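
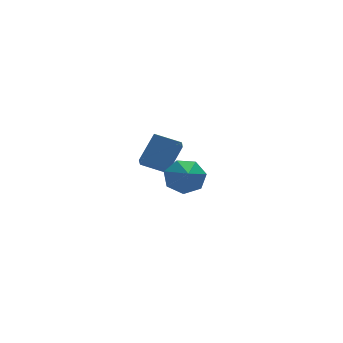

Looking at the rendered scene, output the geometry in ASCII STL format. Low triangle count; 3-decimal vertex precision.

solid 
facet normal 0.248 0.808 -0.535
outer loop
vertex 1.084 -3.373 -1.495
vertex 0.157 -3.137 -1.569
vertex 0.787 -2.882 -0.891
endloop
endfacet
facet normal 0.639 -0.412 0.649
outer loop
vertex 1.084 -3.373 -1.495
vertex 0.787 -2.882 -0.891
vertex -0.197 -4.283 -0.811
endloop
endfacet
facet normal 0.248 0.808 -0.535
outer loop
vertex 0.787 -2.882 -0.891
vertex 0.157 -3.137 -1.569
vertex 0.015 -2.583 -0.798
endloop
endfacet
facet normal 0.111 -0.021 0.994
outer loop
vertex 0.787 -2.882 -0.891
vertex 0.015 -2.583 -0.798
vertex -0.197 -4.283 -0.811
endloop
endfacet
facet normal 0.250 0.808 -0.534
outer loop
vertex 0.015 -2.583 -0.798
vertex 0.157 -3.137 -1.569
vertex -0.65 -2.7 -1.286
endloop
endfacet
facet normal -0.598 0.068 0.799
outer loop
vertex 0.015 -2.583 -0.798
vertex -0.65 -2.7 -1.286
vertex -0.197 -4.283 -0.811
endloop
endfacet
facet normal 0.250 0.808 -0.534
outer loop
vertex -0.65 -2.7 -1.286
vertex 0.157 -3.137 -1.569
vertex -0.707 -3.146 -1.987
endloop
endfacet
facet normal -0.955 -0.210 0.211
outer loop
vertex -0.65 -2.7 -1.286
vertex -0.707 -3.146 -1.987
vertex -0.197 -4.283 -0.811
endloop
endfacet
facet normal 0.250 0.808 -0.534
outer loop
vertex -0.707 -3.146 -1.987
vertex 0.157 -3.137 -1.569
vertex -0.114 -3.585 -2.374
endloop
endfacet
facet normal -0.691 -0.646 -0.325
outer loop
vertex -0.707 -3.146 -1.987
vertex -0.114 -3.585 -2.374
vertex -0.197 -4.283 -0.811
endloop
endfacet
facet normal 0.250 0.808 -0.534
outer loop
vertex -0.114 -3.585 -2.374
vertex 0.157 -3.137 -1.569
vertex 0.683 -3.686 -2.154
endloop
endfacet
facet normal -0.003 -0.913 -0.408
outer loop
vertex -0.114 -3.585 -2.374
vertex 0.683 -3.686 -2.154
vertex -0.197 -4.283 -0.811
endloop
endfacet
facet normal 0.248 0.808 -0.535
outer loop
vertex 0.683 -3.686 -2.154
vertex 0.157 -3.137 -1.569
vertex 1.084 -3.373 -1.495
endloop
endfacet
facet normal 0.588 -0.808 0.026
outer loop
vertex 0.683 -3.686 -2.154
vertex 1.084 -3.373 -1.495
vertex -0.197 -4.283 -0.811
endloop
endfacet
facet normal -0.720 0.641 0.266
outer loop
vertex 0.142 1.969 -2.795
vertex 1.207 2.661 -1.576
vertex 0.444 2.556 -3.392
endloop
endfacet
facet normal -0.605 -0.393 -0.693
outer loop
vertex 1.453 1.659 -3.764
vertex 0.142 1.969 -2.795
vertex 0.444 2.556 -3.392
endloop
endfacet
facet normal -0.720 0.641 0.266
outer loop
vertex 0.444 2.556 -3.392
vertex 1.207 2.661 -1.576
vertex 1.509 3.248 -2.173
endloop
endfacet
facet normal 0.339 0.660 -0.671
outer loop
vertex 1.509 3.248 -2.173
vertex 1.453 1.659 -3.764
vertex 0.444 2.556 -3.392
endloop
endfacet
facet normal -0.339 -0.660 0.671
outer loop
vertex 0.142 1.969 -2.795
vertex 2.216 1.764 -1.948
vertex 1.207 2.661 -1.576
endloop
endfacet
facet normal -0.605 -0.393 -0.693
outer loop
vertex 1.151 1.072 -3.167
vertex 0.142 1.969 -2.795
vertex 1.453 1.659 -3.764
endloop
endfacet
facet normal -0.339 -0.660 0.671
outer loop
vertex 1.151 1.072 -3.167
vertex 2.216 1.764 -1.948
vertex 0.142 1.969 -2.795
endloop
endfacet
facet normal 0.605 0.393 0.693
outer loop
vertex 1.207 2.661 -1.576
vertex 2.216 1.764 -1.948
vertex 1.509 3.248 -2.173
endloop
endfacet
facet normal 0.339 0.660 -0.671
outer loop
vertex 2.518 2.351 -2.545
vertex 1.453 1.659 -3.764
vertex 1.509 3.248 -2.173
endloop
endfacet
facet normal 0.605 0.393 0.693
outer loop
vertex 1.509 3.248 -2.173
vertex 2.216 1.764 -1.948
vertex 2.518 2.351 -2.545
endloop
endfacet
facet normal 0.720 -0.641 -0.266
outer loop
vertex 2.518 2.351 -2.545
vertex 1.151 1.072 -3.167
vertex 1.453 1.659 -3.764
endloop
endfacet
facet normal 0.720 -0.641 -0.266
outer loop
vertex 2.216 1.764 -1.948
vertex 1.151 1.072 -3.167
vertex 2.518 2.351 -2.545
endloop
endfacet

endsolid


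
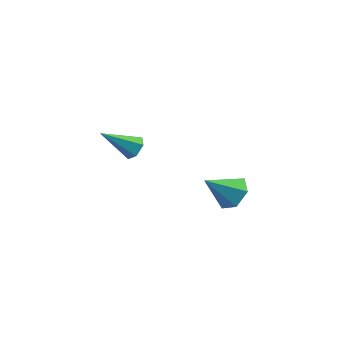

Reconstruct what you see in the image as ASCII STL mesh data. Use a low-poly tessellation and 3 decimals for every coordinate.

solid 
facet normal 0.678 0.426 -0.599
outer loop
vertex -1.243 1.276 0.646
vertex -1.703 1.377 0.197
vertex -1.586 1.828 0.65
endloop
endfacet
facet normal 0.299 0.179 0.937
outer loop
vertex -1.243 1.276 0.646
vertex -1.586 1.828 0.65
vertex -2.997 0.563 1.343
endloop
endfacet
facet normal 0.677 0.426 -0.599
outer loop
vertex -1.586 1.828 0.65
vertex -1.703 1.377 0.197
vertex -2.046 1.929 0.202
endloop
endfacet
facet normal -0.384 0.735 0.560
outer loop
vertex -1.586 1.828 0.65
vertex -2.046 1.929 0.202
vertex -2.997 0.563 1.343
endloop
endfacet
facet normal 0.677 0.426 -0.600
outer loop
vertex -2.046 1.929 0.202
vertex -1.703 1.377 0.197
vertex -2.163 1.477 -0.251
endloop
endfacet
facet normal -0.876 0.436 -0.208
outer loop
vertex -2.046 1.929 0.202
vertex -2.163 1.477 -0.251
vertex -2.997 0.563 1.343
endloop
endfacet
facet normal 0.677 0.425 -0.600
outer loop
vertex -2.163 1.477 -0.251
vertex -1.703 1.377 0.197
vertex -1.82 0.925 -0.255
endloop
endfacet
facet normal -0.683 -0.420 -0.598
outer loop
vertex -2.163 1.477 -0.251
vertex -1.82 0.925 -0.255
vertex -2.997 0.563 1.343
endloop
endfacet
facet normal 0.677 0.425 -0.600
outer loop
vertex -1.82 0.925 -0.255
vertex -1.703 1.377 0.197
vertex -1.36 0.825 0.193
endloop
endfacet
facet normal 0.002 -0.976 -0.220
outer loop
vertex -1.82 0.925 -0.255
vertex -1.36 0.825 0.193
vertex -2.997 0.563 1.343
endloop
endfacet
facet normal 0.678 0.426 -0.599
outer loop
vertex -1.36 0.825 0.193
vertex -1.703 1.377 0.197
vertex -1.243 1.276 0.646
endloop
endfacet
facet normal 0.493 -0.677 0.547
outer loop
vertex -1.36 0.825 0.193
vertex -1.243 1.276 0.646
vertex -2.997 0.563 1.343
endloop
endfacet
facet normal 0.563 0.496 -0.661
outer loop
vertex 4.25 0.157 0.269
vertex 3.512 0.324 -0.235
vertex 3.76 0.909 0.416
endloop
endfacet
facet normal 0.333 0.033 0.942
outer loop
vertex 4.25 0.157 0.269
vertex 3.76 0.909 0.416
vertex 2.548 -0.524 0.895
endloop
endfacet
facet normal 0.563 0.496 -0.661
outer loop
vertex 3.76 0.909 0.416
vertex 3.512 0.324 -0.235
vertex 3.021 1.077 -0.088
endloop
endfacet
facet normal -0.374 0.563 0.737
outer loop
vertex 3.76 0.909 0.416
vertex 3.021 1.077 -0.088
vertex 2.548 -0.524 0.895
endloop
endfacet
facet normal 0.563 0.496 -0.661
outer loop
vertex 3.021 1.077 -0.088
vertex 3.512 0.324 -0.235
vertex 2.773 0.492 -0.739
endloop
endfacet
facet normal -0.944 0.322 0.070
outer loop
vertex 3.021 1.077 -0.088
vertex 2.773 0.492 -0.739
vertex 2.548 -0.524 0.895
endloop
endfacet
facet normal 0.563 0.496 -0.661
outer loop
vertex 2.773 0.492 -0.739
vertex 3.512 0.324 -0.235
vertex 3.263 -0.261 -0.886
endloop
endfacet
facet normal -0.805 -0.448 -0.389
outer loop
vertex 2.773 0.492 -0.739
vertex 3.263 -0.261 -0.886
vertex 2.548 -0.524 0.895
endloop
endfacet
facet normal 0.563 0.496 -0.661
outer loop
vertex 3.263 -0.261 -0.886
vertex 3.512 0.324 -0.235
vertex 4.002 -0.428 -0.382
endloop
endfacet
facet normal -0.096 -0.978 -0.183
outer loop
vertex 3.263 -0.261 -0.886
vertex 4.002 -0.428 -0.382
vertex 2.548 -0.524 0.895
endloop
endfacet
facet normal 0.563 0.496 -0.661
outer loop
vertex 4.002 -0.428 -0.382
vertex 3.512 0.324 -0.235
vertex 4.25 0.157 0.269
endloop
endfacet
facet normal 0.473 -0.737 0.483
outer loop
vertex 4.002 -0.428 -0.382
vertex 4.25 0.157 0.269
vertex 2.548 -0.524 0.895
endloop
endfacet

endsolid


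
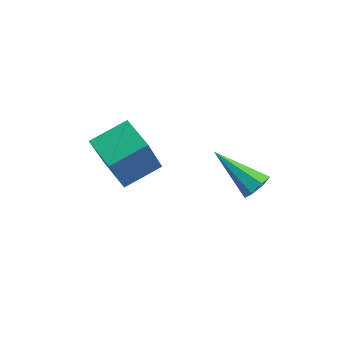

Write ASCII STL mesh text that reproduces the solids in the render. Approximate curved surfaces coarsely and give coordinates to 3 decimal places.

solid 
facet normal -0.259 0.437 -0.861
outer loop
vertex 0.141 0.56 2.919
vertex 1.293 0.473 2.528
vertex -0.142 -0.695 2.367
endloop
endfacet
facet normal -0.944 0.072 0.321
outer loop
vertex 0.427 -1.653 4.252
vertex 0.141 0.56 2.919
vertex -0.142 -0.695 2.367
endloop
endfacet
facet normal -0.260 0.438 -0.861
outer loop
vertex -0.142 -0.695 2.367
vertex 1.293 0.473 2.528
vertex 1.01 -0.782 1.975
endloop
endfacet
facet normal -0.202 -0.896 -0.395
outer loop
vertex 1.01 -0.782 1.975
vertex 0.427 -1.653 4.252
vertex -0.142 -0.695 2.367
endloop
endfacet
facet normal 0.202 0.896 0.395
outer loop
vertex 0.141 0.56 2.919
vertex 1.862 -0.485 4.413
vertex 1.293 0.473 2.528
endloop
endfacet
facet normal -0.944 0.071 0.321
outer loop
vertex 0.71 -0.398 4.805
vertex 0.141 0.56 2.919
vertex 0.427 -1.653 4.252
endloop
endfacet
facet normal 0.202 0.896 0.394
outer loop
vertex 0.71 -0.398 4.805
vertex 1.862 -0.485 4.413
vertex 0.141 0.56 2.919
endloop
endfacet
facet normal 0.944 -0.071 -0.321
outer loop
vertex 1.293 0.473 2.528
vertex 1.862 -0.485 4.413
vertex 1.01 -0.782 1.975
endloop
endfacet
facet normal -0.202 -0.896 -0.395
outer loop
vertex 1.579 -1.74 3.861
vertex 0.427 -1.653 4.252
vertex 1.01 -0.782 1.975
endloop
endfacet
facet normal 0.944 -0.072 -0.321
outer loop
vertex 1.01 -0.782 1.975
vertex 1.862 -0.485 4.413
vertex 1.579 -1.74 3.861
endloop
endfacet
facet normal 0.259 -0.438 0.861
outer loop
vertex 1.579 -1.74 3.861
vertex 0.71 -0.398 4.805
vertex 0.427 -1.653 4.252
endloop
endfacet
facet normal 0.260 -0.437 0.861
outer loop
vertex 1.862 -0.485 4.413
vertex 0.71 -0.398 4.805
vertex 1.579 -1.74 3.861
endloop
endfacet
facet normal 0.714 0.340 -0.611
outer loop
vertex 4.857 1.098 3.268
vertex 4.557 1.548 3.168
vertex 4.932 1.467 3.561
endloop
endfacet
facet normal 0.468 -0.606 0.643
outer loop
vertex 4.857 1.098 3.268
vertex 4.932 1.467 3.561
vertex 3.263 0.932 4.272
endloop
endfacet
facet normal 0.714 0.341 -0.611
outer loop
vertex 4.932 1.467 3.561
vertex 4.557 1.548 3.168
vertex 4.725 1.897 3.559
endloop
endfacet
facet normal 0.340 0.168 0.925
outer loop
vertex 4.932 1.467 3.561
vertex 4.725 1.897 3.559
vertex 3.263 0.932 4.272
endloop
endfacet
facet normal 0.715 0.340 -0.611
outer loop
vertex 4.725 1.897 3.559
vertex 4.557 1.548 3.168
vertex 4.391 2.064 3.261
endloop
endfacet
facet normal -0.188 0.752 0.632
outer loop
vertex 4.725 1.897 3.559
vertex 4.391 2.064 3.261
vertex 3.263 0.932 4.272
endloop
endfacet
facet normal 0.715 0.340 -0.610
outer loop
vertex 4.391 2.064 3.261
vertex 4.557 1.548 3.168
vertex 4.182 1.843 2.893
endloop
endfacet
facet normal -0.715 0.699 -0.014
outer loop
vertex 4.391 2.064 3.261
vertex 4.182 1.843 2.893
vertex 3.263 0.932 4.272
endloop
endfacet
facet normal 0.715 0.341 -0.610
outer loop
vertex 4.182 1.843 2.893
vertex 4.557 1.548 3.168
vertex 4.256 1.4 2.732
endloop
endfacet
facet normal -0.846 0.051 -0.530
outer loop
vertex 4.182 1.843 2.893
vertex 4.256 1.4 2.732
vertex 3.263 0.932 4.272
endloop
endfacet
facet normal 0.715 0.342 -0.610
outer loop
vertex 4.256 1.4 2.732
vertex 4.557 1.548 3.168
vertex 4.556 1.069 2.898
endloop
endfacet
facet normal -0.483 -0.701 -0.525
outer loop
vertex 4.256 1.4 2.732
vertex 4.556 1.069 2.898
vertex 3.263 0.932 4.272
endloop
endfacet
facet normal 0.716 0.342 -0.609
outer loop
vertex 4.556 1.069 2.898
vertex 4.557 1.548 3.168
vertex 4.857 1.098 3.268
endloop
endfacet
facet normal 0.101 -0.995 -0.004
outer loop
vertex 4.556 1.069 2.898
vertex 4.857 1.098 3.268
vertex 3.263 0.932 4.272
endloop
endfacet

endsolid


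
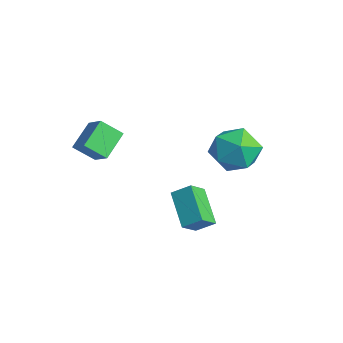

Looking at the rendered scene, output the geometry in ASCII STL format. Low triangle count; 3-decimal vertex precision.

solid 
facet normal -0.810 -0.100 -0.577
outer loop
vertex -2.778 -1.121 0.373
vertex -2.332 -0.3 -0.396
vertex -2.104 -2.198 -0.386
endloop
endfacet
facet normal -0.369 -0.679 0.635
outer loop
vertex -1.148 -2.08 0.296
vertex -2.778 -1.121 0.373
vertex -2.104 -2.198 -0.386
endloop
endfacet
facet normal -0.810 -0.100 -0.578
outer loop
vertex -2.104 -2.198 -0.386
vertex -2.332 -0.3 -0.396
vertex -1.657 -1.377 -1.154
endloop
endfacet
facet normal 0.456 -0.728 -0.513
outer loop
vertex -1.657 -1.377 -1.154
vertex -1.148 -2.08 0.296
vertex -2.104 -2.198 -0.386
endloop
endfacet
facet normal -0.456 0.728 0.513
outer loop
vertex -2.778 -1.121 0.373
vertex -1.376 -0.182 0.286
vertex -2.332 -0.3 -0.396
endloop
endfacet
facet normal -0.369 -0.678 0.635
outer loop
vertex -1.823 -1.003 1.054
vertex -2.778 -1.121 0.373
vertex -1.148 -2.08 0.296
endloop
endfacet
facet normal -0.456 0.728 0.513
outer loop
vertex -1.823 -1.003 1.054
vertex -1.376 -0.182 0.286
vertex -2.778 -1.121 0.373
endloop
endfacet
facet normal 0.369 0.678 -0.635
outer loop
vertex -2.332 -0.3 -0.396
vertex -1.376 -0.182 0.286
vertex -1.657 -1.377 -1.154
endloop
endfacet
facet normal 0.456 -0.728 -0.513
outer loop
vertex -0.702 -1.259 -0.473
vertex -1.148 -2.08 0.296
vertex -1.657 -1.377 -1.154
endloop
endfacet
facet normal 0.369 0.679 -0.635
outer loop
vertex -1.657 -1.377 -1.154
vertex -1.376 -0.182 0.286
vertex -0.702 -1.259 -0.473
endloop
endfacet
facet normal 0.810 0.101 0.578
outer loop
vertex -0.702 -1.259 -0.473
vertex -1.823 -1.003 1.054
vertex -1.148 -2.08 0.296
endloop
endfacet
facet normal 0.810 0.100 0.578
outer loop
vertex -1.376 -0.182 0.286
vertex -1.823 -1.003 1.054
vertex -0.702 -1.259 -0.473
endloop
endfacet
facet normal -0.475 -0.687 -0.550
outer loop
vertex 1.978 0.316 -1.383
vertex 1.664 1.106 -2.098
vertex 3.511 0.041 -2.362
endloop
endfacet
facet normal 0.283 -0.712 0.643
outer loop
vertex 3.976 0.714 -1.822
vertex 1.978 0.316 -1.383
vertex 3.511 0.041 -2.362
endloop
endfacet
facet normal -0.475 -0.687 -0.551
outer loop
vertex 3.511 0.041 -2.362
vertex 1.664 1.106 -2.098
vertex 3.197 0.831 -3.076
endloop
endfacet
facet normal 0.834 -0.149 -0.532
outer loop
vertex 3.197 0.831 -3.076
vertex 3.976 0.714 -1.822
vertex 3.511 0.041 -2.362
endloop
endfacet
facet normal -0.834 0.150 0.531
outer loop
vertex 1.978 0.316 -1.383
vertex 2.129 1.779 -1.558
vertex 1.664 1.106 -2.098
endloop
endfacet
facet normal 0.283 -0.711 0.644
outer loop
vertex 2.443 0.989 -0.844
vertex 1.978 0.316 -1.383
vertex 3.976 0.714 -1.822
endloop
endfacet
facet normal -0.833 0.150 0.532
outer loop
vertex 2.443 0.989 -0.844
vertex 2.129 1.779 -1.558
vertex 1.978 0.316 -1.383
endloop
endfacet
facet normal -0.283 0.712 -0.643
outer loop
vertex 1.664 1.106 -2.098
vertex 2.129 1.779 -1.558
vertex 3.197 0.831 -3.076
endloop
endfacet
facet normal 0.833 -0.150 -0.532
outer loop
vertex 3.662 1.504 -2.537
vertex 3.976 0.714 -1.822
vertex 3.197 0.831 -3.076
endloop
endfacet
facet normal -0.283 0.711 -0.643
outer loop
vertex 3.197 0.831 -3.076
vertex 2.129 1.779 -1.558
vertex 3.662 1.504 -2.537
endloop
endfacet
facet normal 0.474 0.687 0.551
outer loop
vertex 3.662 1.504 -2.537
vertex 2.443 0.989 -0.844
vertex 3.976 0.714 -1.822
endloop
endfacet
facet normal 0.475 0.686 0.551
outer loop
vertex 2.129 1.779 -1.558
vertex 2.443 0.989 -0.844
vertex 3.662 1.504 -2.537
endloop
endfacet
facet normal 0.018 0.864 0.504
outer loop
vertex 0.808 4.718 -0.203
vertex 1.151 4.106 0.833
vertex 2.022 4.545 0.049
endloop
endfacet
facet normal 0.176 0.967 -0.184
outer loop
vertex 0.808 4.718 -0.203
vertex 2.022 4.545 0.049
vertex 1.599 4.4 -1.119
endloop
endfacet
facet normal -0.372 0.729 -0.575
outer loop
vertex 0.808 4.718 -0.203
vertex 1.599 4.4 -1.119
vertex 0.466 3.87 -1.057
endloop
endfacet
facet normal -0.869 0.478 -0.127
outer loop
vertex 0.808 4.718 -0.203
vertex 0.466 3.87 -1.057
vertex 0.19 3.689 0.15
endloop
endfacet
facet normal -0.627 0.562 0.539
outer loop
vertex 0.808 4.718 -0.203
vertex 0.19 3.689 0.15
vertex 1.151 4.106 0.833
endloop
endfacet
facet normal 0.747 0.570 -0.341
outer loop
vertex 1.599 4.4 -1.119
vertex 2.022 4.545 0.049
vertex 2.43 3.591 -0.65
endloop
endfacet
facet normal 0.492 0.403 0.772
outer loop
vertex 2.022 4.545 0.049
vertex 1.151 4.106 0.833
vertex 2.154 3.41 0.557
endloop
endfacet
facet normal -0.552 -0.086 0.829
outer loop
vertex 1.151 4.106 0.833
vertex 0.19 3.689 0.15
vertex 1.021 2.88 0.619
endloop
endfacet
facet normal -0.943 -0.221 -0.249
outer loop
vertex 0.19 3.689 0.15
vertex 0.466 3.87 -1.057
vertex 0.598 2.735 -0.549
endloop
endfacet
facet normal -0.140 0.185 -0.973
outer loop
vertex 0.466 3.87 -1.057
vertex 1.599 4.4 -1.119
vertex 1.469 3.174 -1.333
endloop
endfacet
facet normal 0.869 -0.478 0.127
outer loop
vertex 1.812 2.562 -0.297
vertex 2.43 3.591 -0.65
vertex 2.154 3.41 0.557
endloop
endfacet
facet normal 0.372 -0.729 0.575
outer loop
vertex 1.812 2.562 -0.297
vertex 2.154 3.41 0.557
vertex 1.021 2.88 0.619
endloop
endfacet
facet normal -0.176 -0.967 0.184
outer loop
vertex 1.812 2.562 -0.297
vertex 1.021 2.88 0.619
vertex 0.598 2.735 -0.549
endloop
endfacet
facet normal -0.018 -0.864 -0.504
outer loop
vertex 1.812 2.562 -0.297
vertex 0.598 2.735 -0.549
vertex 1.469 3.174 -1.333
endloop
endfacet
facet normal 0.627 -0.562 -0.539
outer loop
vertex 1.812 2.562 -0.297
vertex 1.469 3.174 -1.333
vertex 2.43 3.591 -0.65
endloop
endfacet
facet normal 0.943 0.221 0.249
outer loop
vertex 2.154 3.41 0.557
vertex 2.43 3.591 -0.65
vertex 2.022 4.545 0.049
endloop
endfacet
facet normal 0.140 -0.185 0.973
outer loop
vertex 1.021 2.88 0.619
vertex 2.154 3.41 0.557
vertex 1.151 4.106 0.833
endloop
endfacet
facet normal -0.747 -0.570 0.341
outer loop
vertex 0.598 2.735 -0.549
vertex 1.021 2.88 0.619
vertex 0.19 3.689 0.15
endloop
endfacet
facet normal -0.492 -0.403 -0.772
outer loop
vertex 1.469 3.174 -1.333
vertex 0.598 2.735 -0.549
vertex 0.466 3.87 -1.057
endloop
endfacet
facet normal 0.552 0.086 -0.829
outer loop
vertex 2.43 3.591 -0.65
vertex 1.469 3.174 -1.333
vertex 1.599 4.4 -1.119
endloop
endfacet

endsolid


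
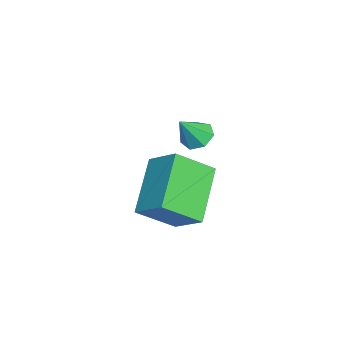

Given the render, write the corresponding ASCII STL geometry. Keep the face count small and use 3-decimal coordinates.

solid 
facet normal -0.433 0.419 -0.798
outer loop
vertex -3.245 1.927 -0.686
vertex -3.679 2.101 -0.359
vertex -3.193 2.373 -0.48
endloop
endfacet
facet normal 0.994 -0.083 -0.072
outer loop
vertex -3.245 1.927 -0.686
vertex -3.193 2.373 -0.48
vertex -3.181 1.619 0.559
endloop
endfacet
facet normal -0.433 0.418 -0.799
outer loop
vertex -3.193 2.373 -0.48
vertex -3.679 2.101 -0.359
vertex -3.507 2.615 -0.183
endloop
endfacet
facet normal 0.762 0.528 0.375
outer loop
vertex -3.193 2.373 -0.48
vertex -3.507 2.615 -0.183
vertex -3.181 1.619 0.559
endloop
endfacet
facet normal -0.433 0.418 -0.798
outer loop
vertex -3.507 2.615 -0.183
vertex -3.679 2.101 -0.359
vertex -3.95 2.469 -0.019
endloop
endfacet
facet normal 0.088 0.614 0.785
outer loop
vertex -3.507 2.615 -0.183
vertex -3.95 2.469 -0.019
vertex -3.181 1.619 0.559
endloop
endfacet
facet normal -0.433 0.418 -0.798
outer loop
vertex -3.95 2.469 -0.019
vertex -3.679 2.101 -0.359
vertex -4.189 2.046 -0.111
endloop
endfacet
facet normal -0.518 0.108 0.848
outer loop
vertex -3.95 2.469 -0.019
vertex -4.189 2.046 -0.111
vertex -3.181 1.619 0.559
endloop
endfacet
facet normal -0.433 0.419 -0.798
outer loop
vertex -4.189 2.046 -0.111
vertex -3.679 2.101 -0.359
vertex -4.044 1.664 -0.39
endloop
endfacet
facet normal -0.602 -0.607 0.519
outer loop
vertex -4.189 2.046 -0.111
vertex -4.044 1.664 -0.39
vertex -3.181 1.619 0.559
endloop
endfacet
facet normal -0.434 0.419 -0.798
outer loop
vertex -4.044 1.664 -0.39
vertex -3.679 2.101 -0.359
vertex -3.624 1.611 -0.646
endloop
endfacet
facet normal -0.099 -0.994 0.043
outer loop
vertex -4.044 1.664 -0.39
vertex -3.624 1.611 -0.646
vertex -3.181 1.619 0.559
endloop
endfacet
facet normal -0.433 0.419 -0.798
outer loop
vertex -3.624 1.611 -0.646
vertex -3.679 2.101 -0.359
vertex -3.245 1.927 -0.686
endloop
endfacet
facet normal 0.611 -0.761 -0.220
outer loop
vertex -3.624 1.611 -0.646
vertex -3.245 1.927 -0.686
vertex -3.181 1.619 0.559
endloop
endfacet
facet normal -0.483 -0.658 -0.578
outer loop
vertex -3.119 0.282 -3.543
vertex -4.868 0.519 -2.352
vertex -3.599 1.459 -4.482
endloop
endfacet
facet normal 0.821 -0.111 -0.560
outer loop
vertex -2.952 2.341 -3.708
vertex -3.119 0.282 -3.543
vertex -3.599 1.459 -4.482
endloop
endfacet
facet normal -0.483 -0.658 -0.578
outer loop
vertex -3.599 1.459 -4.482
vertex -4.868 0.519 -2.352
vertex -5.348 1.696 -3.291
endloop
endfacet
facet normal -0.304 0.745 -0.594
outer loop
vertex -5.348 1.696 -3.291
vertex -2.952 2.341 -3.708
vertex -3.599 1.459 -4.482
endloop
endfacet
facet normal 0.304 -0.745 0.594
outer loop
vertex -3.119 0.282 -3.543
vertex -4.221 1.401 -1.578
vertex -4.868 0.519 -2.352
endloop
endfacet
facet normal 0.821 -0.111 -0.560
outer loop
vertex -2.472 1.164 -2.769
vertex -3.119 0.282 -3.543
vertex -2.952 2.341 -3.708
endloop
endfacet
facet normal 0.304 -0.745 0.594
outer loop
vertex -2.472 1.164 -2.769
vertex -4.221 1.401 -1.578
vertex -3.119 0.282 -3.543
endloop
endfacet
facet normal -0.821 0.111 0.560
outer loop
vertex -4.868 0.519 -2.352
vertex -4.221 1.401 -1.578
vertex -5.348 1.696 -3.291
endloop
endfacet
facet normal -0.304 0.745 -0.594
outer loop
vertex -4.701 2.578 -2.517
vertex -2.952 2.341 -3.708
vertex -5.348 1.696 -3.291
endloop
endfacet
facet normal -0.821 0.111 0.560
outer loop
vertex -5.348 1.696 -3.291
vertex -4.221 1.401 -1.578
vertex -4.701 2.578 -2.517
endloop
endfacet
facet normal 0.483 0.658 0.578
outer loop
vertex -4.701 2.578 -2.517
vertex -2.472 1.164 -2.769
vertex -2.952 2.341 -3.708
endloop
endfacet
facet normal 0.483 0.658 0.578
outer loop
vertex -4.221 1.401 -1.578
vertex -2.472 1.164 -2.769
vertex -4.701 2.578 -2.517
endloop
endfacet

endsolid


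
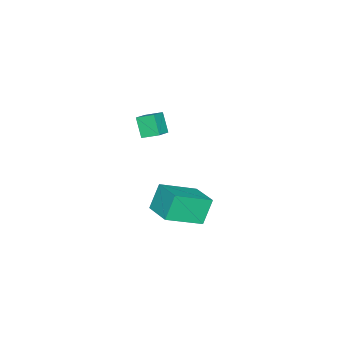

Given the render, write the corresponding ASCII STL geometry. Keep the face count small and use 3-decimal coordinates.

solid 
facet normal -0.374 -0.434 0.819
outer loop
vertex 1.452 -1.848 2.505
vertex 1.298 -1.109 2.826
vertex 0.68 -1.854 2.149
endloop
endfacet
facet normal 0.188 -0.901 -0.392
outer loop
vertex 1.062 -1.411 1.314
vertex 1.452 -1.848 2.505
vertex 0.68 -1.854 2.149
endloop
endfacet
facet normal -0.374 -0.434 0.819
outer loop
vertex 0.68 -1.854 2.149
vertex 1.298 -1.109 2.826
vertex 0.526 -1.116 2.47
endloop
endfacet
facet normal -0.908 -0.007 -0.419
outer loop
vertex 0.526 -1.116 2.47
vertex 1.062 -1.411 1.314
vertex 0.68 -1.854 2.149
endloop
endfacet
facet normal 0.908 0.007 0.419
outer loop
vertex 1.452 -1.848 2.505
vertex 1.68 -0.666 1.991
vertex 1.298 -1.109 2.826
endloop
endfacet
facet normal 0.189 -0.900 -0.392
outer loop
vertex 1.834 -1.404 1.67
vertex 1.452 -1.848 2.505
vertex 1.062 -1.411 1.314
endloop
endfacet
facet normal 0.908 0.007 0.419
outer loop
vertex 1.834 -1.404 1.67
vertex 1.68 -0.666 1.991
vertex 1.452 -1.848 2.505
endloop
endfacet
facet normal -0.189 0.901 0.391
outer loop
vertex 1.298 -1.109 2.826
vertex 1.68 -0.666 1.991
vertex 0.526 -1.116 2.47
endloop
endfacet
facet normal -0.908 -0.007 -0.419
outer loop
vertex 0.908 -0.672 1.635
vertex 1.062 -1.411 1.314
vertex 0.526 -1.116 2.47
endloop
endfacet
facet normal -0.188 0.900 0.393
outer loop
vertex 0.526 -1.116 2.47
vertex 1.68 -0.666 1.991
vertex 0.908 -0.672 1.635
endloop
endfacet
facet normal 0.374 0.434 -0.820
outer loop
vertex 0.908 -0.672 1.635
vertex 1.834 -1.404 1.67
vertex 1.062 -1.411 1.314
endloop
endfacet
facet normal 0.374 0.434 -0.819
outer loop
vertex 1.68 -0.666 1.991
vertex 1.834 -1.404 1.67
vertex 0.908 -0.672 1.635
endloop
endfacet
facet normal -0.564 -0.801 -0.201
outer loop
vertex 0.617 -1.251 -2.064
vertex -0.654 -0.15 -2.884
vertex 1.227 -1.395 -3.203
endloop
endfacet
facet normal 0.679 -0.589 0.438
outer loop
vertex 2.034 -0.25 -2.916
vertex 0.617 -1.251 -2.064
vertex 1.227 -1.395 -3.203
endloop
endfacet
facet normal -0.564 -0.801 -0.200
outer loop
vertex 1.227 -1.395 -3.203
vertex -0.654 -0.15 -2.884
vertex -0.044 -0.295 -4.023
endloop
endfacet
facet normal 0.469 -0.111 -0.876
outer loop
vertex -0.044 -0.295 -4.023
vertex 2.034 -0.25 -2.916
vertex 1.227 -1.395 -3.203
endloop
endfacet
facet normal -0.469 0.111 0.876
outer loop
vertex 0.617 -1.251 -2.064
vertex 0.153 0.995 -2.597
vertex -0.654 -0.15 -2.884
endloop
endfacet
facet normal 0.679 -0.588 0.439
outer loop
vertex 1.424 -0.105 -1.777
vertex 0.617 -1.251 -2.064
vertex 2.034 -0.25 -2.916
endloop
endfacet
facet normal -0.469 0.111 0.876
outer loop
vertex 1.424 -0.105 -1.777
vertex 0.153 0.995 -2.597
vertex 0.617 -1.251 -2.064
endloop
endfacet
facet normal -0.679 0.589 -0.439
outer loop
vertex -0.654 -0.15 -2.884
vertex 0.153 0.995 -2.597
vertex -0.044 -0.295 -4.023
endloop
endfacet
facet normal 0.469 -0.111 -0.876
outer loop
vertex 0.763 0.851 -3.736
vertex 2.034 -0.25 -2.916
vertex -0.044 -0.295 -4.023
endloop
endfacet
facet normal -0.680 0.588 -0.438
outer loop
vertex -0.044 -0.295 -4.023
vertex 0.153 0.995 -2.597
vertex 0.763 0.851 -3.736
endloop
endfacet
facet normal 0.564 0.801 0.200
outer loop
vertex 0.763 0.851 -3.736
vertex 1.424 -0.105 -1.777
vertex 2.034 -0.25 -2.916
endloop
endfacet
facet normal 0.564 0.801 0.201
outer loop
vertex 0.153 0.995 -2.597
vertex 1.424 -0.105 -1.777
vertex 0.763 0.851 -3.736
endloop
endfacet

endsolid


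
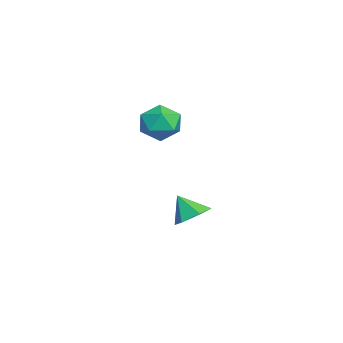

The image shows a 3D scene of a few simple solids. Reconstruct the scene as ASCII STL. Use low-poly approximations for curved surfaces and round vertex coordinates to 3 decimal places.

solid 
facet normal 0.318 0.504 -0.803
outer loop
vertex -0.887 1.091 -3.015
vertex -1.767 1.646 -3.015
vertex -0.942 1.981 -2.478
endloop
endfacet
facet normal 0.655 -0.360 0.664
outer loop
vertex -0.887 1.091 -3.015
vertex -0.942 1.981 -2.478
vertex -2.253 0.874 -1.785
endloop
endfacet
facet normal 0.318 0.505 -0.803
outer loop
vertex -0.942 1.981 -2.478
vertex -1.767 1.646 -3.015
vertex -1.822 2.535 -2.478
endloop
endfacet
facet normal 0.208 0.330 0.921
outer loop
vertex -0.942 1.981 -2.478
vertex -1.822 2.535 -2.478
vertex -2.253 0.874 -1.785
endloop
endfacet
facet normal 0.318 0.505 -0.803
outer loop
vertex -1.822 2.535 -2.478
vertex -1.767 1.646 -3.015
vertex -2.647 2.2 -3.015
endloop
endfacet
facet normal -0.609 0.435 0.664
outer loop
vertex -1.822 2.535 -2.478
vertex -2.647 2.2 -3.015
vertex -2.253 0.874 -1.785
endloop
endfacet
facet normal 0.317 0.503 -0.804
outer loop
vertex -2.647 2.2 -3.015
vertex -1.767 1.646 -3.015
vertex -2.593 1.31 -3.551
endloop
endfacet
facet normal -0.977 -0.150 0.151
outer loop
vertex -2.647 2.2 -3.015
vertex -2.593 1.31 -3.551
vertex -2.253 0.874 -1.785
endloop
endfacet
facet normal 0.317 0.503 -0.804
outer loop
vertex -2.593 1.31 -3.551
vertex -1.767 1.646 -3.015
vertex -1.713 0.756 -3.551
endloop
endfacet
facet normal -0.530 -0.842 -0.106
outer loop
vertex -2.593 1.31 -3.551
vertex -1.713 0.756 -3.551
vertex -2.253 0.874 -1.785
endloop
endfacet
facet normal 0.317 0.503 -0.804
outer loop
vertex -1.713 0.756 -3.551
vertex -1.767 1.646 -3.015
vertex -0.887 1.091 -3.015
endloop
endfacet
facet normal 0.286 -0.946 0.151
outer loop
vertex -1.713 0.756 -3.551
vertex -0.887 1.091 -3.015
vertex -2.253 0.874 -1.785
endloop
endfacet
facet normal -0.529 0.548 0.648
outer loop
vertex -2.255 0.586 3.603
vertex -1.71 0.052 4.5
vertex -1.257 1.036 4.037
endloop
endfacet
facet normal -0.425 0.905 0.039
outer loop
vertex -2.255 0.586 3.603
vertex -1.257 1.036 4.037
vertex -1.431 1.004 2.873
endloop
endfacet
facet normal -0.700 0.517 -0.494
outer loop
vertex -2.255 0.586 3.603
vertex -1.431 1.004 2.873
vertex -1.991 -0.0 2.616
endloop
endfacet
facet normal -0.974 -0.079 -0.214
outer loop
vertex -2.255 0.586 3.603
vertex -1.991 -0.0 2.616
vertex -2.164 -0.588 3.622
endloop
endfacet
facet normal -0.868 -0.059 0.492
outer loop
vertex -2.255 0.586 3.603
vertex -2.164 -0.588 3.622
vertex -1.71 0.052 4.5
endloop
endfacet
facet normal 0.279 0.958 -0.068
outer loop
vertex -1.431 1.004 2.873
vertex -1.257 1.036 4.037
vertex -0.376 0.728 3.318
endloop
endfacet
facet normal 0.110 0.381 0.918
outer loop
vertex -1.257 1.036 4.037
vertex -1.71 0.052 4.5
vertex -0.549 0.14 4.324
endloop
endfacet
facet normal -0.439 -0.603 0.666
outer loop
vertex -1.71 0.052 4.5
vertex -2.164 -0.588 3.622
vertex -1.109 -0.864 4.067
endloop
endfacet
facet normal -0.610 -0.634 -0.475
outer loop
vertex -2.164 -0.588 3.622
vertex -1.991 -0.0 2.616
vertex -1.283 -0.896 2.903
endloop
endfacet
facet normal -0.166 0.330 -0.929
outer loop
vertex -1.991 -0.0 2.616
vertex -1.431 1.004 2.873
vertex -0.83 0.088 2.44
endloop
endfacet
facet normal 0.974 0.079 0.214
outer loop
vertex -0.285 -0.446 3.337
vertex -0.376 0.728 3.318
vertex -0.549 0.14 4.324
endloop
endfacet
facet normal 0.700 -0.517 0.494
outer loop
vertex -0.285 -0.446 3.337
vertex -0.549 0.14 4.324
vertex -1.109 -0.864 4.067
endloop
endfacet
facet normal 0.425 -0.905 -0.039
outer loop
vertex -0.285 -0.446 3.337
vertex -1.109 -0.864 4.067
vertex -1.283 -0.896 2.903
endloop
endfacet
facet normal 0.529 -0.548 -0.648
outer loop
vertex -0.285 -0.446 3.337
vertex -1.283 -0.896 2.903
vertex -0.83 0.088 2.44
endloop
endfacet
facet normal 0.868 0.059 -0.492
outer loop
vertex -0.285 -0.446 3.337
vertex -0.83 0.088 2.44
vertex -0.376 0.728 3.318
endloop
endfacet
facet normal 0.610 0.634 0.475
outer loop
vertex -0.549 0.14 4.324
vertex -0.376 0.728 3.318
vertex -1.257 1.036 4.037
endloop
endfacet
facet normal 0.166 -0.330 0.929
outer loop
vertex -1.109 -0.864 4.067
vertex -0.549 0.14 4.324
vertex -1.71 0.052 4.5
endloop
endfacet
facet normal -0.279 -0.958 0.068
outer loop
vertex -1.283 -0.896 2.903
vertex -1.109 -0.864 4.067
vertex -2.164 -0.588 3.622
endloop
endfacet
facet normal -0.110 -0.381 -0.918
outer loop
vertex -0.83 0.088 2.44
vertex -1.283 -0.896 2.903
vertex -1.991 -0.0 2.616
endloop
endfacet
facet normal 0.439 0.603 -0.666
outer loop
vertex -0.376 0.728 3.318
vertex -0.83 0.088 2.44
vertex -1.431 1.004 2.873
endloop
endfacet

endsolid


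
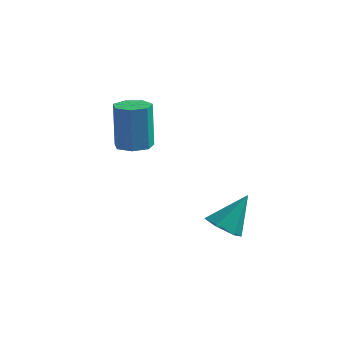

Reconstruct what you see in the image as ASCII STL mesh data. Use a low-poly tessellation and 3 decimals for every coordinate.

solid 
facet normal 0.098 -0.183 -0.978
outer loop
vertex -1.505 -1.068 1.805
vertex -2.272 -0.78 1.674
vertex -1.555 -0.363 1.668
endloop
endfacet
facet normal 0.993 0.087 0.084
outer loop
vertex -1.505 -1.068 1.805
vertex -1.555 -0.363 1.668
vertex -1.721 -0.669 3.938
endloop
endfacet
facet normal 0.993 0.085 0.084
outer loop
vertex -1.721 -0.669 3.938
vertex -1.555 -0.363 1.668
vertex -1.77 0.036 3.801
endloop
endfacet
facet normal -0.099 0.183 0.978
outer loop
vertex -1.721 -0.669 3.938
vertex -1.77 0.036 3.801
vertex -2.488 -0.38 3.806
endloop
endfacet
facet normal 0.099 -0.184 -0.978
outer loop
vertex -1.555 -0.363 1.668
vertex -2.272 -0.78 1.674
vertex -2.144 0.029 1.535
endloop
endfacet
facet normal 0.566 0.819 -0.096
outer loop
vertex -1.555 -0.363 1.668
vertex -2.144 0.029 1.535
vertex -1.77 0.036 3.801
endloop
endfacet
facet normal 0.566 0.819 -0.096
outer loop
vertex -1.77 0.036 3.801
vertex -2.144 0.029 1.535
vertex -2.359 0.428 3.668
endloop
endfacet
facet normal -0.099 0.183 0.978
outer loop
vertex -1.77 0.036 3.801
vertex -2.359 0.428 3.668
vertex -2.488 -0.38 3.806
endloop
endfacet
facet normal 0.098 -0.184 -0.978
outer loop
vertex -2.144 0.029 1.535
vertex -2.272 -0.78 1.674
vertex -2.831 -0.188 1.507
endloop
endfacet
facet normal -0.287 0.936 -0.204
outer loop
vertex -2.144 0.029 1.535
vertex -2.831 -0.188 1.507
vertex -2.359 0.428 3.668
endloop
endfacet
facet normal -0.287 0.936 -0.204
outer loop
vertex -2.359 0.428 3.668
vertex -2.831 -0.188 1.507
vertex -3.046 0.211 3.639
endloop
endfacet
facet normal -0.099 0.183 0.978
outer loop
vertex -2.359 0.428 3.668
vertex -3.046 0.211 3.639
vertex -2.488 -0.38 3.806
endloop
endfacet
facet normal 0.099 -0.183 -0.978
outer loop
vertex -2.831 -0.188 1.507
vertex -2.272 -0.78 1.674
vertex -3.096 -0.851 1.604
endloop
endfacet
facet normal -0.925 0.346 -0.158
outer loop
vertex -2.831 -0.188 1.507
vertex -3.096 -0.851 1.604
vertex -3.046 0.211 3.639
endloop
endfacet
facet normal -0.924 0.348 -0.159
outer loop
vertex -3.046 0.211 3.639
vertex -3.096 -0.851 1.604
vertex -3.312 -0.451 3.736
endloop
endfacet
facet normal -0.099 0.183 0.978
outer loop
vertex -3.046 0.211 3.639
vertex -3.312 -0.451 3.736
vertex -2.488 -0.38 3.806
endloop
endfacet
facet normal 0.099 -0.184 -0.978
outer loop
vertex -3.096 -0.851 1.604
vertex -2.272 -0.78 1.674
vertex -2.742 -1.459 1.754
endloop
endfacet
facet normal -0.865 -0.502 0.007
outer loop
vertex -3.096 -0.851 1.604
vertex -2.742 -1.459 1.754
vertex -3.312 -0.451 3.736
endloop
endfacet
facet normal -0.865 -0.502 0.007
outer loop
vertex -3.312 -0.451 3.736
vertex -2.742 -1.459 1.754
vertex -2.957 -1.06 3.886
endloop
endfacet
facet normal -0.099 0.183 0.978
outer loop
vertex -3.312 -0.451 3.736
vertex -2.957 -1.06 3.886
vertex -2.488 -0.38 3.806
endloop
endfacet
facet normal 0.098 -0.183 -0.978
outer loop
vertex -2.742 -1.459 1.754
vertex -2.272 -0.78 1.674
vertex -2.034 -1.556 1.843
endloop
endfacet
facet normal -0.154 -0.974 0.167
outer loop
vertex -2.742 -1.459 1.754
vertex -2.034 -1.556 1.843
vertex -2.957 -1.06 3.886
endloop
endfacet
facet normal -0.155 -0.974 0.167
outer loop
vertex -2.957 -1.06 3.886
vertex -2.034 -1.556 1.843
vertex -2.249 -1.157 3.976
endloop
endfacet
facet normal -0.099 0.183 0.978
outer loop
vertex -2.957 -1.06 3.886
vertex -2.249 -1.157 3.976
vertex -2.488 -0.38 3.806
endloop
endfacet
facet normal 0.098 -0.183 -0.978
outer loop
vertex -2.034 -1.556 1.843
vertex -2.272 -0.78 1.674
vertex -1.505 -1.068 1.805
endloop
endfacet
facet normal 0.672 -0.713 0.201
outer loop
vertex -2.034 -1.556 1.843
vertex -1.505 -1.068 1.805
vertex -2.249 -1.157 3.976
endloop
endfacet
facet normal 0.673 -0.712 0.201
outer loop
vertex -2.249 -1.157 3.976
vertex -1.505 -1.068 1.805
vertex -1.721 -0.669 3.938
endloop
endfacet
facet normal -0.099 0.183 0.978
outer loop
vertex -2.249 -1.157 3.976
vertex -1.721 -0.669 3.938
vertex -2.488 -0.38 3.806
endloop
endfacet
facet normal -0.361 -0.537 -0.763
outer loop
vertex 3.369 -3.602 -0.605
vertex 2.646 -3.727 -0.175
vertex 2.725 -3.053 -0.687
endloop
endfacet
facet normal 0.639 0.703 -0.313
outer loop
vertex 3.369 -3.602 -0.605
vertex 2.725 -3.053 -0.687
vertex 3.314 -2.733 1.235
endloop
endfacet
facet normal -0.360 -0.537 -0.763
outer loop
vertex 2.725 -3.053 -0.687
vertex 2.646 -3.727 -0.175
vertex 2.003 -3.178 -0.258
endloop
endfacet
facet normal -0.223 0.970 -0.093
outer loop
vertex 2.725 -3.053 -0.687
vertex 2.003 -3.178 -0.258
vertex 3.314 -2.733 1.235
endloop
endfacet
facet normal -0.360 -0.537 -0.763
outer loop
vertex 2.003 -3.178 -0.258
vertex 2.646 -3.727 -0.175
vertex 1.924 -3.852 0.254
endloop
endfacet
facet normal -0.729 0.466 0.501
outer loop
vertex 2.003 -3.178 -0.258
vertex 1.924 -3.852 0.254
vertex 3.314 -2.733 1.235
endloop
endfacet
facet normal -0.360 -0.537 -0.763
outer loop
vertex 1.924 -3.852 0.254
vertex 2.646 -3.727 -0.175
vertex 2.567 -4.401 0.337
endloop
endfacet
facet normal -0.373 -0.305 0.876
outer loop
vertex 1.924 -3.852 0.254
vertex 2.567 -4.401 0.337
vertex 3.314 -2.733 1.235
endloop
endfacet
facet normal -0.361 -0.537 -0.763
outer loop
vertex 2.567 -4.401 0.337
vertex 2.646 -3.727 -0.175
vertex 3.29 -4.276 -0.093
endloop
endfacet
facet normal 0.490 -0.573 0.657
outer loop
vertex 2.567 -4.401 0.337
vertex 3.29 -4.276 -0.093
vertex 3.314 -2.733 1.235
endloop
endfacet
facet normal -0.361 -0.537 -0.763
outer loop
vertex 3.29 -4.276 -0.093
vertex 2.646 -3.727 -0.175
vertex 3.369 -3.602 -0.605
endloop
endfacet
facet normal 0.996 -0.069 0.062
outer loop
vertex 3.29 -4.276 -0.093
vertex 3.369 -3.602 -0.605
vertex 3.314 -2.733 1.235
endloop
endfacet

endsolid


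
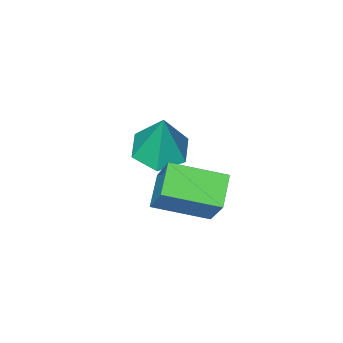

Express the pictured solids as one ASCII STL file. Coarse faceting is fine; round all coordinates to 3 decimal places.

solid 
facet normal -0.114 -0.240 -0.964
outer loop
vertex -2.712 -0.363 1.723
vertex -3.714 -0.131 1.784
vertex -3.032 0.595 1.522
endloop
endfacet
facet normal 0.916 0.348 0.199
outer loop
vertex -2.712 -0.363 1.723
vertex -3.032 0.595 1.522
vertex -3.466 0.391 3.876
endloop
endfacet
facet normal -0.115 -0.240 -0.964
outer loop
vertex -3.032 0.595 1.522
vertex -3.714 -0.131 1.784
vertex -4.033 0.828 1.583
endloop
endfacet
facet normal 0.232 0.964 0.126
outer loop
vertex -3.032 0.595 1.522
vertex -4.033 0.828 1.583
vertex -3.466 0.391 3.876
endloop
endfacet
facet normal -0.115 -0.240 -0.964
outer loop
vertex -4.033 0.828 1.583
vertex -3.714 -0.131 1.784
vertex -4.716 0.102 1.845
endloop
endfacet
facet normal -0.641 0.709 0.294
outer loop
vertex -4.033 0.828 1.583
vertex -4.716 0.102 1.845
vertex -3.466 0.391 3.876
endloop
endfacet
facet normal -0.115 -0.240 -0.964
outer loop
vertex -4.716 0.102 1.845
vertex -3.714 -0.131 1.784
vertex -4.396 -0.857 2.046
endloop
endfacet
facet normal -0.829 -0.165 0.534
outer loop
vertex -4.716 0.102 1.845
vertex -4.396 -0.857 2.046
vertex -3.466 0.391 3.876
endloop
endfacet
facet normal -0.114 -0.240 -0.964
outer loop
vertex -4.396 -0.857 2.046
vertex -3.714 -0.131 1.784
vertex -3.395 -1.089 1.985
endloop
endfacet
facet normal -0.144 -0.782 0.607
outer loop
vertex -4.396 -0.857 2.046
vertex -3.395 -1.089 1.985
vertex -3.466 0.391 3.876
endloop
endfacet
facet normal -0.114 -0.240 -0.964
outer loop
vertex -3.395 -1.089 1.985
vertex -3.714 -0.131 1.784
vertex -2.712 -0.363 1.723
endloop
endfacet
facet normal 0.728 -0.526 0.439
outer loop
vertex -3.395 -1.089 1.985
vertex -2.712 -0.363 1.723
vertex -3.466 0.391 3.876
endloop
endfacet
facet normal -0.687 -0.583 0.433
outer loop
vertex -2.209 2.257 3.888
vertex -3.639 3.554 3.366
vertex -2.44 1.377 2.336
endloop
endfacet
facet normal 0.715 -0.648 0.261
outer loop
vertex -1.581 2.106 1.794
vertex -2.209 2.257 3.888
vertex -2.44 1.377 2.336
endloop
endfacet
facet normal -0.687 -0.583 0.433
outer loop
vertex -2.44 1.377 2.336
vertex -3.639 3.554 3.366
vertex -3.87 2.673 1.813
endloop
endfacet
facet normal -0.128 -0.490 -0.862
outer loop
vertex -3.87 2.673 1.813
vertex -1.581 2.106 1.794
vertex -2.44 1.377 2.336
endloop
endfacet
facet normal 0.129 0.489 0.863
outer loop
vertex -2.209 2.257 3.888
vertex -2.78 4.283 2.824
vertex -3.639 3.554 3.366
endloop
endfacet
facet normal 0.715 -0.648 0.261
outer loop
vertex -1.35 2.987 3.347
vertex -2.209 2.257 3.888
vertex -1.581 2.106 1.794
endloop
endfacet
facet normal 0.128 0.489 0.863
outer loop
vertex -1.35 2.987 3.347
vertex -2.78 4.283 2.824
vertex -2.209 2.257 3.888
endloop
endfacet
facet normal -0.715 0.648 -0.261
outer loop
vertex -3.639 3.554 3.366
vertex -2.78 4.283 2.824
vertex -3.87 2.673 1.813
endloop
endfacet
facet normal -0.128 -0.489 -0.863
outer loop
vertex -3.011 3.403 1.272
vertex -1.581 2.106 1.794
vertex -3.87 2.673 1.813
endloop
endfacet
facet normal -0.715 0.648 -0.261
outer loop
vertex -3.87 2.673 1.813
vertex -2.78 4.283 2.824
vertex -3.011 3.403 1.272
endloop
endfacet
facet normal 0.687 0.583 -0.433
outer loop
vertex -3.011 3.403 1.272
vertex -1.35 2.987 3.347
vertex -1.581 2.106 1.794
endloop
endfacet
facet normal 0.687 0.583 -0.433
outer loop
vertex -2.78 4.283 2.824
vertex -1.35 2.987 3.347
vertex -3.011 3.403 1.272
endloop
endfacet

endsolid


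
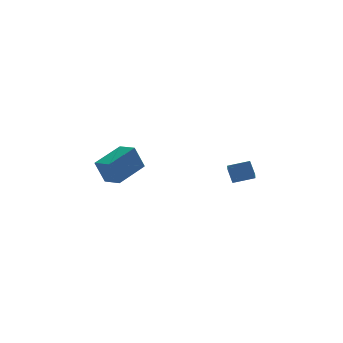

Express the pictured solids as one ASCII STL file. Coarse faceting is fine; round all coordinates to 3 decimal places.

solid 
facet normal -0.958 0.167 -0.232
outer loop
vertex 2.157 0.575 -1.18
vertex 2.391 1.192 -1.701
vertex 2.216 -0.004 -1.84
endloop
endfacet
facet normal -0.279 -0.734 0.619
outer loop
vertex 3.289 -0.192 -1.579
vertex 2.157 0.575 -1.18
vertex 2.216 -0.004 -1.84
endloop
endfacet
facet normal -0.958 0.167 -0.233
outer loop
vertex 2.216 -0.004 -1.84
vertex 2.391 1.192 -1.701
vertex 2.45 0.612 -2.36
endloop
endfacet
facet normal 0.067 -0.658 -0.750
outer loop
vertex 2.45 0.612 -2.36
vertex 3.289 -0.192 -1.579
vertex 2.216 -0.004 -1.84
endloop
endfacet
facet normal -0.067 0.658 0.750
outer loop
vertex 2.157 0.575 -1.18
vertex 3.464 1.004 -1.44
vertex 2.391 1.192 -1.701
endloop
endfacet
facet normal -0.278 -0.733 0.620
outer loop
vertex 3.23 0.388 -0.92
vertex 2.157 0.575 -1.18
vertex 3.289 -0.192 -1.579
endloop
endfacet
facet normal -0.067 0.658 0.750
outer loop
vertex 3.23 0.388 -0.92
vertex 3.464 1.004 -1.44
vertex 2.157 0.575 -1.18
endloop
endfacet
facet normal 0.279 0.733 -0.620
outer loop
vertex 2.391 1.192 -1.701
vertex 3.464 1.004 -1.44
vertex 2.45 0.612 -2.36
endloop
endfacet
facet normal 0.067 -0.658 -0.750
outer loop
vertex 3.523 0.425 -2.1
vertex 3.289 -0.192 -1.579
vertex 2.45 0.612 -2.36
endloop
endfacet
facet normal 0.278 0.734 -0.619
outer loop
vertex 2.45 0.612 -2.36
vertex 3.464 1.004 -1.44
vertex 3.523 0.425 -2.1
endloop
endfacet
facet normal 0.958 -0.167 0.233
outer loop
vertex 3.523 0.425 -2.1
vertex 3.23 0.388 -0.92
vertex 3.289 -0.192 -1.579
endloop
endfacet
facet normal 0.958 -0.168 0.233
outer loop
vertex 3.464 1.004 -1.44
vertex 3.23 0.388 -0.92
vertex 3.523 0.425 -2.1
endloop
endfacet
facet normal -0.814 -0.500 -0.295
outer loop
vertex -3.841 -0.397 0.063
vertex -4.305 0.477 -0.138
vertex -3.372 -0.432 -1.171
endloop
endfacet
facet normal 0.459 -0.866 0.199
outer loop
vertex -1.915 0.463 -0.642
vertex -3.841 -0.397 0.063
vertex -3.372 -0.432 -1.171
endloop
endfacet
facet normal -0.814 -0.500 -0.295
outer loop
vertex -3.372 -0.432 -1.171
vertex -4.305 0.477 -0.138
vertex -3.836 0.442 -1.372
endloop
endfacet
facet normal 0.355 -0.026 -0.934
outer loop
vertex -3.836 0.442 -1.372
vertex -1.915 0.463 -0.642
vertex -3.372 -0.432 -1.171
endloop
endfacet
facet normal -0.355 0.026 0.934
outer loop
vertex -3.841 -0.397 0.063
vertex -2.848 1.372 0.391
vertex -4.305 0.477 -0.138
endloop
endfacet
facet normal 0.459 -0.866 0.199
outer loop
vertex -2.384 0.498 0.592
vertex -3.841 -0.397 0.063
vertex -1.915 0.463 -0.642
endloop
endfacet
facet normal -0.355 0.026 0.934
outer loop
vertex -2.384 0.498 0.592
vertex -2.848 1.372 0.391
vertex -3.841 -0.397 0.063
endloop
endfacet
facet normal -0.459 0.866 -0.199
outer loop
vertex -4.305 0.477 -0.138
vertex -2.848 1.372 0.391
vertex -3.836 0.442 -1.372
endloop
endfacet
facet normal 0.355 -0.026 -0.934
outer loop
vertex -2.379 1.337 -0.843
vertex -1.915 0.463 -0.642
vertex -3.836 0.442 -1.372
endloop
endfacet
facet normal -0.459 0.866 -0.199
outer loop
vertex -3.836 0.442 -1.372
vertex -2.848 1.372 0.391
vertex -2.379 1.337 -0.843
endloop
endfacet
facet normal 0.814 0.500 0.295
outer loop
vertex -2.379 1.337 -0.843
vertex -2.384 0.498 0.592
vertex -1.915 0.463 -0.642
endloop
endfacet
facet normal 0.814 0.500 0.295
outer loop
vertex -2.848 1.372 0.391
vertex -2.384 0.498 0.592
vertex -2.379 1.337 -0.843
endloop
endfacet

endsolid


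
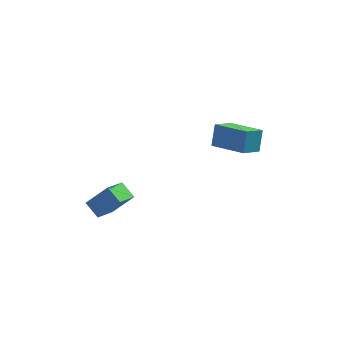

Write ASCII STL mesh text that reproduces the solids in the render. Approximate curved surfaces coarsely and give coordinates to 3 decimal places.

solid 
facet normal -0.567 -0.692 0.446
outer loop
vertex 3.239 0.921 3.658
vertex 1.707 1.915 3.255
vertex 3.131 0.326 2.598
endloop
endfacet
facet normal 0.819 -0.531 0.215
outer loop
vertex 3.833 1.185 2.045
vertex 3.239 0.921 3.658
vertex 3.131 0.326 2.598
endloop
endfacet
facet normal -0.567 -0.692 0.447
outer loop
vertex 3.131 0.326 2.598
vertex 1.707 1.915 3.255
vertex 1.599 1.32 2.196
endloop
endfacet
facet normal -0.088 -0.487 -0.869
outer loop
vertex 1.599 1.32 2.196
vertex 3.833 1.185 2.045
vertex 3.131 0.326 2.598
endloop
endfacet
facet normal 0.088 0.488 0.869
outer loop
vertex 3.239 0.921 3.658
vertex 2.409 2.774 2.702
vertex 1.707 1.915 3.255
endloop
endfacet
facet normal 0.820 -0.531 0.215
outer loop
vertex 3.941 1.78 3.104
vertex 3.239 0.921 3.658
vertex 3.833 1.185 2.045
endloop
endfacet
facet normal 0.089 0.488 0.868
outer loop
vertex 3.941 1.78 3.104
vertex 2.409 2.774 2.702
vertex 3.239 0.921 3.658
endloop
endfacet
facet normal -0.819 0.531 -0.215
outer loop
vertex 1.707 1.915 3.255
vertex 2.409 2.774 2.702
vertex 1.599 1.32 2.196
endloop
endfacet
facet normal -0.088 -0.488 -0.868
outer loop
vertex 2.301 2.179 1.642
vertex 3.833 1.185 2.045
vertex 1.599 1.32 2.196
endloop
endfacet
facet normal -0.820 0.531 -0.215
outer loop
vertex 1.599 1.32 2.196
vertex 2.409 2.774 2.702
vertex 2.301 2.179 1.642
endloop
endfacet
facet normal 0.567 0.692 -0.447
outer loop
vertex 2.301 2.179 1.642
vertex 3.941 1.78 3.104
vertex 3.833 1.185 2.045
endloop
endfacet
facet normal 0.567 0.693 -0.446
outer loop
vertex 2.409 2.774 2.702
vertex 3.941 1.78 3.104
vertex 2.301 2.179 1.642
endloop
endfacet
facet normal -0.674 -0.066 -0.736
outer loop
vertex -3.771 -2.97 1.335
vertex -3.253 -1.862 0.762
vertex -3.164 -3.515 0.828
endloop
endfacet
facet normal -0.383 -0.821 0.424
outer loop
vertex -2.167 -3.418 1.918
vertex -3.771 -2.97 1.335
vertex -3.164 -3.515 0.828
endloop
endfacet
facet normal -0.674 -0.066 -0.736
outer loop
vertex -3.164 -3.515 0.828
vertex -3.253 -1.862 0.762
vertex -2.647 -2.407 0.256
endloop
endfacet
facet normal 0.632 -0.567 -0.528
outer loop
vertex -2.647 -2.407 0.256
vertex -2.167 -3.418 1.918
vertex -3.164 -3.515 0.828
endloop
endfacet
facet normal -0.632 0.568 0.527
outer loop
vertex -3.771 -2.97 1.335
vertex -2.256 -1.765 1.852
vertex -3.253 -1.862 0.762
endloop
endfacet
facet normal -0.383 -0.820 0.424
outer loop
vertex -2.773 -2.873 2.424
vertex -3.771 -2.97 1.335
vertex -2.167 -3.418 1.918
endloop
endfacet
facet normal -0.632 0.567 0.528
outer loop
vertex -2.773 -2.873 2.424
vertex -2.256 -1.765 1.852
vertex -3.771 -2.97 1.335
endloop
endfacet
facet normal 0.384 0.820 -0.424
outer loop
vertex -3.253 -1.862 0.762
vertex -2.256 -1.765 1.852
vertex -2.647 -2.407 0.256
endloop
endfacet
facet normal 0.631 -0.568 -0.528
outer loop
vertex -1.649 -2.31 1.345
vertex -2.167 -3.418 1.918
vertex -2.647 -2.407 0.256
endloop
endfacet
facet normal 0.383 0.821 -0.424
outer loop
vertex -2.647 -2.407 0.256
vertex -2.256 -1.765 1.852
vertex -1.649 -2.31 1.345
endloop
endfacet
facet normal 0.674 0.066 0.736
outer loop
vertex -1.649 -2.31 1.345
vertex -2.773 -2.873 2.424
vertex -2.167 -3.418 1.918
endloop
endfacet
facet normal 0.674 0.066 0.736
outer loop
vertex -2.256 -1.765 1.852
vertex -2.773 -2.873 2.424
vertex -1.649 -2.31 1.345
endloop
endfacet

endsolid


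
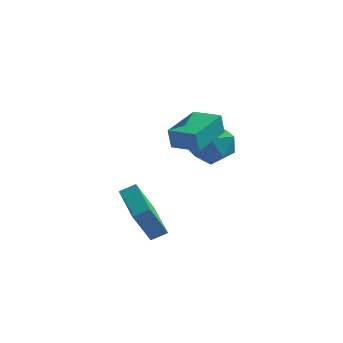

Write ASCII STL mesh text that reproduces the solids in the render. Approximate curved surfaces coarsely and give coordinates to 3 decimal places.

solid 
facet normal -0.949 0.276 -0.154
outer loop
vertex -2.634 -2.424 4.326
vertex -2.073 -0.453 4.401
vertex -2.477 -2.431 3.349
endloop
endfacet
facet normal -0.274 -0.961 -0.037
outer loop
vertex -1.187 -2.807 3.559
vertex -2.634 -2.424 4.326
vertex -2.477 -2.431 3.349
endloop
endfacet
facet normal -0.949 0.276 -0.155
outer loop
vertex -2.477 -2.431 3.349
vertex -2.073 -0.453 4.401
vertex -1.916 -0.461 3.424
endloop
endfacet
facet normal 0.159 -0.008 -0.987
outer loop
vertex -1.916 -0.461 3.424
vertex -1.187 -2.807 3.559
vertex -2.477 -2.431 3.349
endloop
endfacet
facet normal -0.159 0.008 0.987
outer loop
vertex -2.634 -2.424 4.326
vertex -0.783 -0.829 4.611
vertex -2.073 -0.453 4.401
endloop
endfacet
facet normal -0.274 -0.961 -0.036
outer loop
vertex -1.344 -2.799 4.536
vertex -2.634 -2.424 4.326
vertex -1.187 -2.807 3.559
endloop
endfacet
facet normal -0.159 0.008 0.987
outer loop
vertex -1.344 -2.799 4.536
vertex -0.783 -0.829 4.611
vertex -2.634 -2.424 4.326
endloop
endfacet
facet normal 0.274 0.961 0.036
outer loop
vertex -2.073 -0.453 4.401
vertex -0.783 -0.829 4.611
vertex -1.916 -0.461 3.424
endloop
endfacet
facet normal 0.159 -0.008 -0.987
outer loop
vertex -0.626 -0.836 3.634
vertex -1.187 -2.807 3.559
vertex -1.916 -0.461 3.424
endloop
endfacet
facet normal 0.273 0.961 0.037
outer loop
vertex -1.916 -0.461 3.424
vertex -0.783 -0.829 4.611
vertex -0.626 -0.836 3.634
endloop
endfacet
facet normal 0.949 -0.276 0.155
outer loop
vertex -0.626 -0.836 3.634
vertex -1.344 -2.799 4.536
vertex -1.187 -2.807 3.559
endloop
endfacet
facet normal 0.949 -0.276 0.154
outer loop
vertex -0.783 -0.829 4.611
vertex -1.344 -2.799 4.536
vertex -0.626 -0.836 3.634
endloop
endfacet
facet normal -0.645 0.319 0.694
outer loop
vertex -2.339 1.535 2.064
vertex -2.535 0.382 2.412
vertex -1.648 1.035 2.936
endloop
endfacet
facet normal -0.139 0.808 0.573
outer loop
vertex -2.339 1.535 2.064
vertex -1.648 1.035 2.936
vertex -1.136 1.733 2.076
endloop
endfacet
facet normal -0.160 0.980 -0.119
outer loop
vertex -2.339 1.535 2.064
vertex -1.136 1.733 2.076
vertex -1.707 1.512 1.022
endloop
endfacet
facet normal -0.679 0.598 -0.425
outer loop
vertex -2.339 1.535 2.064
vertex -1.707 1.512 1.022
vertex -2.572 0.677 1.229
endloop
endfacet
facet normal -0.979 0.190 0.078
outer loop
vertex -2.339 1.535 2.064
vertex -2.572 0.677 1.229
vertex -2.535 0.382 2.412
endloop
endfacet
facet normal 0.495 0.507 0.706
outer loop
vertex -1.136 1.733 2.076
vertex -1.648 1.035 2.936
vertex -0.588 0.703 2.431
endloop
endfacet
facet normal -0.324 -0.285 0.902
outer loop
vertex -1.648 1.035 2.936
vertex -2.535 0.382 2.412
vertex -1.453 -0.132 2.638
endloop
endfacet
facet normal -0.865 -0.493 -0.096
outer loop
vertex -2.535 0.382 2.412
vertex -2.572 0.677 1.229
vertex -2.024 -0.353 1.584
endloop
endfacet
facet normal -0.380 0.169 -0.909
outer loop
vertex -2.572 0.677 1.229
vertex -1.707 1.512 1.022
vertex -1.512 0.345 0.724
endloop
endfacet
facet normal 0.460 0.786 -0.414
outer loop
vertex -1.707 1.512 1.022
vertex -1.136 1.733 2.076
vertex -0.625 0.998 1.248
endloop
endfacet
facet normal 0.679 -0.598 0.425
outer loop
vertex -0.821 -0.155 1.596
vertex -0.588 0.703 2.431
vertex -1.453 -0.132 2.638
endloop
endfacet
facet normal 0.160 -0.980 0.119
outer loop
vertex -0.821 -0.155 1.596
vertex -1.453 -0.132 2.638
vertex -2.024 -0.353 1.584
endloop
endfacet
facet normal 0.139 -0.808 -0.573
outer loop
vertex -0.821 -0.155 1.596
vertex -2.024 -0.353 1.584
vertex -1.512 0.345 0.724
endloop
endfacet
facet normal 0.645 -0.319 -0.694
outer loop
vertex -0.821 -0.155 1.596
vertex -1.512 0.345 0.724
vertex -0.625 0.998 1.248
endloop
endfacet
facet normal 0.979 -0.190 -0.078
outer loop
vertex -0.821 -0.155 1.596
vertex -0.625 0.998 1.248
vertex -0.588 0.703 2.431
endloop
endfacet
facet normal 0.380 -0.169 0.909
outer loop
vertex -1.453 -0.132 2.638
vertex -0.588 0.703 2.431
vertex -1.648 1.035 2.936
endloop
endfacet
facet normal -0.460 -0.786 0.414
outer loop
vertex -2.024 -0.353 1.584
vertex -1.453 -0.132 2.638
vertex -2.535 0.382 2.412
endloop
endfacet
facet normal -0.495 -0.507 -0.706
outer loop
vertex -1.512 0.345 0.724
vertex -2.024 -0.353 1.584
vertex -2.572 0.677 1.229
endloop
endfacet
facet normal 0.324 0.285 -0.902
outer loop
vertex -0.625 0.998 1.248
vertex -1.512 0.345 0.724
vertex -1.707 1.512 1.022
endloop
endfacet
facet normal 0.865 0.493 0.096
outer loop
vertex -0.588 0.703 2.431
vertex -0.625 0.998 1.248
vertex -1.136 1.733 2.076
endloop
endfacet
facet normal -0.792 -0.452 -0.410
outer loop
vertex -3.289 -5.3 0.788
vertex -4.329 -3.833 1.177
vertex -2.784 -4.429 -1.146
endloop
endfacet
facet normal 0.566 -0.797 -0.211
outer loop
vertex -2.151 -4.067 -0.817
vertex -3.289 -5.3 0.788
vertex -2.784 -4.429 -1.146
endloop
endfacet
facet normal -0.792 -0.452 -0.410
outer loop
vertex -2.784 -4.429 -1.146
vertex -4.329 -3.833 1.177
vertex -3.824 -2.962 -0.757
endloop
endfacet
facet normal 0.232 0.400 -0.887
outer loop
vertex -3.824 -2.962 -0.757
vertex -2.151 -4.067 -0.817
vertex -2.784 -4.429 -1.146
endloop
endfacet
facet normal -0.232 -0.400 0.887
outer loop
vertex -3.289 -5.3 0.788
vertex -3.696 -3.471 1.506
vertex -4.329 -3.833 1.177
endloop
endfacet
facet normal 0.566 -0.797 -0.211
outer loop
vertex -2.656 -4.938 1.117
vertex -3.289 -5.3 0.788
vertex -2.151 -4.067 -0.817
endloop
endfacet
facet normal -0.232 -0.400 0.887
outer loop
vertex -2.656 -4.938 1.117
vertex -3.696 -3.471 1.506
vertex -3.289 -5.3 0.788
endloop
endfacet
facet normal -0.566 0.797 0.211
outer loop
vertex -4.329 -3.833 1.177
vertex -3.696 -3.471 1.506
vertex -3.824 -2.962 -0.757
endloop
endfacet
facet normal 0.232 0.400 -0.887
outer loop
vertex -3.191 -2.6 -0.428
vertex -2.151 -4.067 -0.817
vertex -3.824 -2.962 -0.757
endloop
endfacet
facet normal -0.566 0.797 0.211
outer loop
vertex -3.824 -2.962 -0.757
vertex -3.696 -3.471 1.506
vertex -3.191 -2.6 -0.428
endloop
endfacet
facet normal 0.792 0.452 0.410
outer loop
vertex -3.191 -2.6 -0.428
vertex -2.656 -4.938 1.117
vertex -2.151 -4.067 -0.817
endloop
endfacet
facet normal 0.792 0.452 0.410
outer loop
vertex -3.696 -3.471 1.506
vertex -2.656 -4.938 1.117
vertex -3.191 -2.6 -0.428
endloop
endfacet

endsolid


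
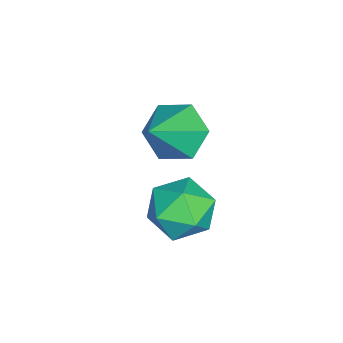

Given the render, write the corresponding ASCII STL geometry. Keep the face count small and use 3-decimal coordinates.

solid 
facet normal -0.740 0.607 0.290
outer loop
vertex -1.094 2.365 -3.945
vertex -1.077 1.893 -2.912
vertex -0.424 2.795 -3.135
endloop
endfacet
facet normal -0.336 0.918 -0.210
outer loop
vertex -1.094 2.365 -3.945
vertex -0.424 2.795 -3.135
vertex -0.037 2.694 -4.198
endloop
endfacet
facet normal -0.346 0.505 -0.791
outer loop
vertex -1.094 2.365 -3.945
vertex -0.037 2.694 -4.198
vertex -0.451 1.73 -4.632
endloop
endfacet
facet normal -0.757 -0.062 -0.651
outer loop
vertex -1.094 2.365 -3.945
vertex -0.451 1.73 -4.632
vertex -1.093 1.235 -3.838
endloop
endfacet
facet normal -1.000 0.001 0.017
outer loop
vertex -1.094 2.365 -3.945
vertex -1.093 1.235 -3.838
vertex -1.077 1.893 -2.912
endloop
endfacet
facet normal 0.335 0.942 0.033
outer loop
vertex -0.037 2.694 -4.198
vertex -0.424 2.795 -3.135
vertex 0.633 2.425 -3.322
endloop
endfacet
facet normal -0.318 0.438 0.841
outer loop
vertex -0.424 2.795 -3.135
vertex -1.077 1.893 -2.912
vertex -0.009 1.93 -2.528
endloop
endfacet
facet normal -0.739 -0.543 0.399
outer loop
vertex -1.077 1.893 -2.912
vertex -1.093 1.235 -3.838
vertex -0.423 0.966 -2.962
endloop
endfacet
facet normal -0.346 -0.644 -0.682
outer loop
vertex -1.093 1.235 -3.838
vertex -0.451 1.73 -4.632
vertex -0.036 0.865 -4.025
endloop
endfacet
facet normal 0.317 0.273 -0.908
outer loop
vertex -0.451 1.73 -4.632
vertex -0.037 2.694 -4.198
vertex 0.617 1.767 -4.248
endloop
endfacet
facet normal 0.757 0.062 0.651
outer loop
vertex 0.634 1.295 -3.215
vertex 0.633 2.425 -3.322
vertex -0.009 1.93 -2.528
endloop
endfacet
facet normal 0.346 -0.505 0.791
outer loop
vertex 0.634 1.295 -3.215
vertex -0.009 1.93 -2.528
vertex -0.423 0.966 -2.962
endloop
endfacet
facet normal 0.336 -0.918 0.210
outer loop
vertex 0.634 1.295 -3.215
vertex -0.423 0.966 -2.962
vertex -0.036 0.865 -4.025
endloop
endfacet
facet normal 0.740 -0.607 -0.290
outer loop
vertex 0.634 1.295 -3.215
vertex -0.036 0.865 -4.025
vertex 0.617 1.767 -4.248
endloop
endfacet
facet normal 1.000 -0.001 -0.017
outer loop
vertex 0.634 1.295 -3.215
vertex 0.617 1.767 -4.248
vertex 0.633 2.425 -3.322
endloop
endfacet
facet normal 0.346 0.644 0.682
outer loop
vertex -0.009 1.93 -2.528
vertex 0.633 2.425 -3.322
vertex -0.424 2.795 -3.135
endloop
endfacet
facet normal -0.317 -0.273 0.908
outer loop
vertex -0.423 0.966 -2.962
vertex -0.009 1.93 -2.528
vertex -1.077 1.893 -2.912
endloop
endfacet
facet normal -0.335 -0.942 -0.033
outer loop
vertex -0.036 0.865 -4.025
vertex -0.423 0.966 -2.962
vertex -1.093 1.235 -3.838
endloop
endfacet
facet normal 0.318 -0.438 -0.841
outer loop
vertex 0.617 1.767 -4.248
vertex -0.036 0.865 -4.025
vertex -0.451 1.73 -4.632
endloop
endfacet
facet normal 0.739 0.543 -0.399
outer loop
vertex 0.633 2.425 -3.322
vertex 0.617 1.767 -4.248
vertex -0.037 2.694 -4.198
endloop
endfacet
facet normal -0.705 0.229 -0.671
outer loop
vertex -2.946 0.573 -4.256
vertex -3.594 0.945 -3.448
vertex -2.894 1.629 -3.951
endloop
endfacet
facet normal 0.933 0.056 -0.355
outer loop
vertex -2.946 0.573 -4.256
vertex -2.894 1.629 -3.951
vertex -2.086 0.455 -2.012
endloop
endfacet
facet normal -0.705 0.229 -0.671
outer loop
vertex -2.894 1.629 -3.951
vertex -3.594 0.945 -3.448
vertex -3.542 2.0 -3.143
endloop
endfacet
facet normal 0.647 0.741 0.179
outer loop
vertex -2.894 1.629 -3.951
vertex -3.542 2.0 -3.143
vertex -2.086 0.455 -2.012
endloop
endfacet
facet normal -0.705 0.229 -0.671
outer loop
vertex -3.542 2.0 -3.143
vertex -3.594 0.945 -3.448
vertex -4.242 1.317 -2.641
endloop
endfacet
facet normal 0.001 0.591 0.806
outer loop
vertex -3.542 2.0 -3.143
vertex -4.242 1.317 -2.641
vertex -2.086 0.455 -2.012
endloop
endfacet
facet normal -0.705 0.229 -0.672
outer loop
vertex -4.242 1.317 -2.641
vertex -3.594 0.945 -3.448
vertex -4.295 0.261 -2.946
endloop
endfacet
facet normal -0.360 -0.242 0.901
outer loop
vertex -4.242 1.317 -2.641
vertex -4.295 0.261 -2.946
vertex -2.086 0.455 -2.012
endloop
endfacet
facet normal -0.704 0.229 -0.672
outer loop
vertex -4.295 0.261 -2.946
vertex -3.594 0.945 -3.448
vertex -3.646 -0.111 -3.753
endloop
endfacet
facet normal -0.074 -0.927 0.368
outer loop
vertex -4.295 0.261 -2.946
vertex -3.646 -0.111 -3.753
vertex -2.086 0.455 -2.012
endloop
endfacet
facet normal -0.705 0.229 -0.671
outer loop
vertex -3.646 -0.111 -3.753
vertex -3.594 0.945 -3.448
vertex -2.946 0.573 -4.256
endloop
endfacet
facet normal 0.573 -0.777 -0.260
outer loop
vertex -3.646 -0.111 -3.753
vertex -2.946 0.573 -4.256
vertex -2.086 0.455 -2.012
endloop
endfacet

endsolid


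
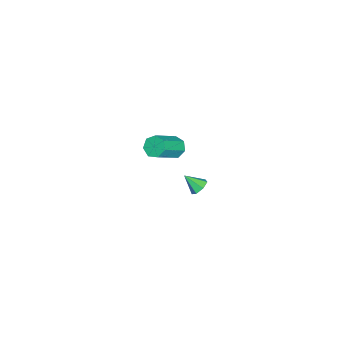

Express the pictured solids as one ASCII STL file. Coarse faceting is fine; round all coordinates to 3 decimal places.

solid 
facet normal -0.669 0.389 -0.633
outer loop
vertex 1.458 0.882 2.528
vertex 1.074 1.14 3.092
vertex 1.613 1.465 2.722
endloop
endfacet
facet normal 0.702 0.050 -0.711
outer loop
vertex 1.458 0.882 2.528
vertex 1.613 1.465 2.722
vertex 2.911 0.041 3.904
endloop
endfacet
facet normal 0.702 0.050 -0.711
outer loop
vertex 2.911 0.041 3.904
vertex 1.613 1.465 2.722
vertex 3.065 0.624 4.097
endloop
endfacet
facet normal 0.669 -0.387 0.634
outer loop
vertex 2.911 0.041 3.904
vertex 3.065 0.624 4.097
vertex 2.526 0.3 4.468
endloop
endfacet
facet normal -0.669 0.387 -0.635
outer loop
vertex 1.613 1.465 2.722
vertex 1.074 1.14 3.092
vertex 1.361 1.804 3.194
endloop
endfacet
facet normal 0.628 0.751 -0.204
outer loop
vertex 1.613 1.465 2.722
vertex 1.361 1.804 3.194
vertex 3.065 0.624 4.097
endloop
endfacet
facet normal 0.628 0.751 -0.205
outer loop
vertex 3.065 0.624 4.097
vertex 1.361 1.804 3.194
vertex 2.814 0.963 4.57
endloop
endfacet
facet normal 0.669 -0.388 0.633
outer loop
vertex 3.065 0.624 4.097
vertex 2.814 0.963 4.57
vertex 2.526 0.3 4.468
endloop
endfacet
facet normal -0.670 0.387 -0.634
outer loop
vertex 1.361 1.804 3.194
vertex 1.074 1.14 3.092
vertex 0.893 1.643 3.59
endloop
endfacet
facet normal 0.081 0.886 0.456
outer loop
vertex 1.361 1.804 3.194
vertex 0.893 1.643 3.59
vertex 2.814 0.963 4.57
endloop
endfacet
facet normal 0.081 0.886 0.456
outer loop
vertex 2.814 0.963 4.57
vertex 0.893 1.643 3.59
vertex 2.346 0.802 4.966
endloop
endfacet
facet normal 0.669 -0.388 0.633
outer loop
vertex 2.814 0.963 4.57
vertex 2.346 0.802 4.966
vertex 2.526 0.3 4.468
endloop
endfacet
facet normal -0.669 0.387 -0.634
outer loop
vertex 0.893 1.643 3.59
vertex 1.074 1.14 3.092
vertex 0.561 1.104 3.611
endloop
endfacet
facet normal -0.527 0.354 0.773
outer loop
vertex 0.893 1.643 3.59
vertex 0.561 1.104 3.611
vertex 2.346 0.802 4.966
endloop
endfacet
facet normal -0.527 0.353 0.773
outer loop
vertex 2.346 0.802 4.966
vertex 0.561 1.104 3.611
vertex 2.014 0.263 4.986
endloop
endfacet
facet normal 0.669 -0.389 0.634
outer loop
vertex 2.346 0.802 4.966
vertex 2.014 0.263 4.986
vertex 2.526 0.3 4.468
endloop
endfacet
facet normal -0.669 0.388 -0.634
outer loop
vertex 0.561 1.104 3.611
vertex 1.074 1.14 3.092
vertex 0.615 0.592 3.241
endloop
endfacet
facet normal -0.738 -0.445 0.508
outer loop
vertex 0.561 1.104 3.611
vertex 0.615 0.592 3.241
vertex 2.014 0.263 4.986
endloop
endfacet
facet normal -0.738 -0.444 0.508
outer loop
vertex 2.014 0.263 4.986
vertex 0.615 0.592 3.241
vertex 2.068 -0.249 4.617
endloop
endfacet
facet normal 0.670 -0.386 0.634
outer loop
vertex 2.014 0.263 4.986
vertex 2.068 -0.249 4.617
vertex 2.526 0.3 4.468
endloop
endfacet
facet normal -0.669 0.388 -0.635
outer loop
vertex 0.615 0.592 3.241
vertex 1.074 1.14 3.092
vertex 1.015 0.493 2.759
endloop
endfacet
facet normal -0.393 -0.909 -0.140
outer loop
vertex 0.615 0.592 3.241
vertex 1.015 0.493 2.759
vertex 2.068 -0.249 4.617
endloop
endfacet
facet normal -0.393 -0.909 -0.140
outer loop
vertex 2.068 -0.249 4.617
vertex 1.015 0.493 2.759
vertex 2.467 -0.347 4.135
endloop
endfacet
facet normal 0.670 -0.387 0.633
outer loop
vertex 2.068 -0.249 4.617
vertex 2.467 -0.347 4.135
vertex 2.526 0.3 4.468
endloop
endfacet
facet normal -0.670 0.387 -0.633
outer loop
vertex 1.015 0.493 2.759
vertex 1.074 1.14 3.092
vertex 1.458 0.882 2.528
endloop
endfacet
facet normal 0.248 -0.688 -0.682
outer loop
vertex 1.015 0.493 2.759
vertex 1.458 0.882 2.528
vertex 2.467 -0.347 4.135
endloop
endfacet
facet normal 0.247 -0.689 -0.682
outer loop
vertex 2.467 -0.347 4.135
vertex 1.458 0.882 2.528
vertex 2.911 0.041 3.904
endloop
endfacet
facet normal 0.669 -0.388 0.634
outer loop
vertex 2.467 -0.347 4.135
vertex 2.911 0.041 3.904
vertex 2.526 0.3 4.468
endloop
endfacet
facet normal 0.093 0.748 -0.657
outer loop
vertex -1.804 2.269 -3.767
vertex -2.231 1.959 -4.18
vertex -2.366 2.401 -3.696
endloop
endfacet
facet normal 0.178 0.245 0.953
outer loop
vertex -1.804 2.269 -3.767
vertex -2.366 2.401 -3.696
vertex -2.349 1.001 -3.34
endloop
endfacet
facet normal 0.092 0.748 -0.657
outer loop
vertex -2.366 2.401 -3.696
vertex -2.231 1.959 -4.18
vertex -2.826 2.2 -3.989
endloop
endfacet
facet normal -0.586 0.193 0.787
outer loop
vertex -2.366 2.401 -3.696
vertex -2.826 2.2 -3.989
vertex -2.349 1.001 -3.34
endloop
endfacet
facet normal 0.093 0.749 -0.656
outer loop
vertex -2.826 2.2 -3.989
vertex -2.231 1.959 -4.18
vertex -2.837 1.818 -4.427
endloop
endfacet
facet normal -0.940 -0.245 0.238
outer loop
vertex -2.826 2.2 -3.989
vertex -2.837 1.818 -4.427
vertex -2.349 1.001 -3.34
endloop
endfacet
facet normal 0.094 0.748 -0.657
outer loop
vertex -2.837 1.818 -4.427
vertex -2.231 1.959 -4.18
vertex -2.392 1.541 -4.679
endloop
endfacet
facet normal -0.616 -0.737 -0.278
outer loop
vertex -2.837 1.818 -4.427
vertex -2.392 1.541 -4.679
vertex -2.349 1.001 -3.34
endloop
endfacet
facet normal 0.094 0.748 -0.657
outer loop
vertex -2.392 1.541 -4.679
vertex -2.231 1.959 -4.18
vertex -1.825 1.579 -4.555
endloop
endfacet
facet normal 0.143 -0.916 -0.374
outer loop
vertex -2.392 1.541 -4.679
vertex -1.825 1.579 -4.555
vertex -2.349 1.001 -3.34
endloop
endfacet
facet normal 0.092 0.748 -0.658
outer loop
vertex -1.825 1.579 -4.555
vertex -2.231 1.959 -4.18
vertex -1.564 1.903 -4.15
endloop
endfacet
facet normal 0.764 -0.644 0.023
outer loop
vertex -1.825 1.579 -4.555
vertex -1.564 1.903 -4.15
vertex -2.349 1.001 -3.34
endloop
endfacet
facet normal 0.092 0.748 -0.657
outer loop
vertex -1.564 1.903 -4.15
vertex -2.231 1.959 -4.18
vertex -1.804 2.269 -3.767
endloop
endfacet
facet normal 0.780 -0.129 0.612
outer loop
vertex -1.564 1.903 -4.15
vertex -1.804 2.269 -3.767
vertex -2.349 1.001 -3.34
endloop
endfacet

endsolid


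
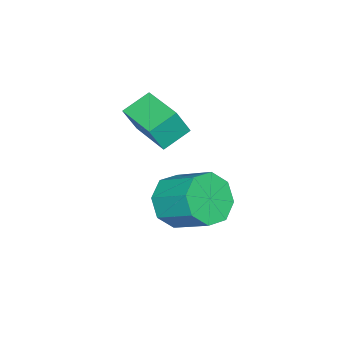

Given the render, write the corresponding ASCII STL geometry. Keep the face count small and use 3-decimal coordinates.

solid 
facet normal -0.799 0.420 0.430
outer loop
vertex -3.099 0.007 -0.016
vertex -2.392 1.282 0.052
vertex -3.459 0.254 -0.926
endloop
endfacet
facet normal -0.484 -0.874 -0.046
outer loop
vertex -2.668 -0.162 -1.352
vertex -3.099 0.007 -0.016
vertex -3.459 0.254 -0.926
endloop
endfacet
facet normal -0.799 0.420 0.430
outer loop
vertex -3.459 0.254 -0.926
vertex -2.392 1.282 0.052
vertex -2.752 1.529 -0.859
endloop
endfacet
facet normal -0.357 0.245 -0.902
outer loop
vertex -2.752 1.529 -0.859
vertex -2.668 -0.162 -1.352
vertex -3.459 0.254 -0.926
endloop
endfacet
facet normal 0.356 -0.246 0.901
outer loop
vertex -3.099 0.007 -0.016
vertex -1.601 0.866 -0.374
vertex -2.392 1.282 0.052
endloop
endfacet
facet normal -0.484 -0.874 -0.046
outer loop
vertex -2.308 -0.409 -0.441
vertex -3.099 0.007 -0.016
vertex -2.668 -0.162 -1.352
endloop
endfacet
facet normal 0.356 -0.245 0.902
outer loop
vertex -2.308 -0.409 -0.441
vertex -1.601 0.866 -0.374
vertex -3.099 0.007 -0.016
endloop
endfacet
facet normal 0.484 0.874 0.046
outer loop
vertex -2.392 1.282 0.052
vertex -1.601 0.866 -0.374
vertex -2.752 1.529 -0.859
endloop
endfacet
facet normal -0.356 0.245 -0.902
outer loop
vertex -1.961 1.113 -1.284
vertex -2.668 -0.162 -1.352
vertex -2.752 1.529 -0.859
endloop
endfacet
facet normal 0.484 0.874 0.046
outer loop
vertex -2.752 1.529 -0.859
vertex -1.601 0.866 -0.374
vertex -1.961 1.113 -1.284
endloop
endfacet
facet normal 0.799 -0.420 -0.430
outer loop
vertex -1.961 1.113 -1.284
vertex -2.308 -0.409 -0.441
vertex -2.668 -0.162 -1.352
endloop
endfacet
facet normal 0.799 -0.420 -0.430
outer loop
vertex -1.601 0.866 -0.374
vertex -2.308 -0.409 -0.441
vertex -1.961 1.113 -1.284
endloop
endfacet
facet normal -0.144 -0.832 -0.536
outer loop
vertex -1.566 1.117 -4.003
vertex -2.466 1.209 -3.904
vertex -1.853 1.495 -4.513
endloop
endfacet
facet normal 0.900 0.115 -0.421
outer loop
vertex -1.566 1.117 -4.003
vertex -1.853 1.495 -4.513
vertex -1.354 2.339 -3.215
endloop
endfacet
facet normal 0.900 0.116 -0.421
outer loop
vertex -1.354 2.339 -3.215
vertex -1.853 1.495 -4.513
vertex -1.641 2.717 -3.724
endloop
endfacet
facet normal 0.144 0.832 0.536
outer loop
vertex -1.354 2.339 -3.215
vertex -1.641 2.717 -3.724
vertex -2.254 2.431 -3.116
endloop
endfacet
facet normal -0.145 -0.832 -0.536
outer loop
vertex -1.853 1.495 -4.513
vertex -2.466 1.209 -3.904
vertex -2.499 1.706 -4.666
endloop
endfacet
facet normal 0.345 0.466 -0.815
outer loop
vertex -1.853 1.495 -4.513
vertex -2.499 1.706 -4.666
vertex -1.641 2.717 -3.724
endloop
endfacet
facet normal 0.346 0.465 -0.815
outer loop
vertex -1.641 2.717 -3.724
vertex -2.499 1.706 -4.666
vertex -2.287 2.928 -3.878
endloop
endfacet
facet normal 0.144 0.832 0.536
outer loop
vertex -1.641 2.717 -3.724
vertex -2.287 2.928 -3.878
vertex -2.254 2.431 -3.116
endloop
endfacet
facet normal -0.143 -0.832 -0.536
outer loop
vertex -2.499 1.706 -4.666
vertex -2.466 1.209 -3.904
vertex -3.126 1.625 -4.373
endloop
endfacet
facet normal -0.412 0.543 -0.732
outer loop
vertex -2.499 1.706 -4.666
vertex -3.126 1.625 -4.373
vertex -2.287 2.928 -3.878
endloop
endfacet
facet normal -0.412 0.543 -0.731
outer loop
vertex -2.287 2.928 -3.878
vertex -3.126 1.625 -4.373
vertex -2.914 2.848 -3.584
endloop
endfacet
facet normal 0.145 0.832 0.536
outer loop
vertex -2.287 2.928 -3.878
vertex -2.914 2.848 -3.584
vertex -2.254 2.431 -3.116
endloop
endfacet
facet normal -0.144 -0.832 -0.536
outer loop
vertex -3.126 1.625 -4.373
vertex -2.466 1.209 -3.904
vertex -3.366 1.301 -3.805
endloop
endfacet
facet normal -0.928 0.302 -0.219
outer loop
vertex -3.126 1.625 -4.373
vertex -3.366 1.301 -3.805
vertex -2.914 2.848 -3.584
endloop
endfacet
facet normal -0.928 0.302 -0.219
outer loop
vertex -2.914 2.848 -3.584
vertex -3.366 1.301 -3.805
vertex -3.154 2.523 -3.017
endloop
endfacet
facet normal 0.144 0.831 0.537
outer loop
vertex -2.914 2.848 -3.584
vertex -3.154 2.523 -3.017
vertex -2.254 2.431 -3.116
endloop
endfacet
facet normal -0.144 -0.832 -0.536
outer loop
vertex -3.366 1.301 -3.805
vertex -2.466 1.209 -3.904
vertex -3.079 0.923 -3.296
endloop
endfacet
facet normal -0.900 -0.116 0.421
outer loop
vertex -3.366 1.301 -3.805
vertex -3.079 0.923 -3.296
vertex -3.154 2.523 -3.017
endloop
endfacet
facet normal -0.900 -0.116 0.421
outer loop
vertex -3.154 2.523 -3.017
vertex -3.079 0.923 -3.296
vertex -2.867 2.145 -2.507
endloop
endfacet
facet normal 0.144 0.832 0.536
outer loop
vertex -3.154 2.523 -3.017
vertex -2.867 2.145 -2.507
vertex -2.254 2.431 -3.116
endloop
endfacet
facet normal -0.144 -0.832 -0.536
outer loop
vertex -3.079 0.923 -3.296
vertex -2.466 1.209 -3.904
vertex -2.433 0.712 -3.142
endloop
endfacet
facet normal -0.346 -0.466 0.814
outer loop
vertex -3.079 0.923 -3.296
vertex -2.433 0.712 -3.142
vertex -2.867 2.145 -2.507
endloop
endfacet
facet normal -0.345 -0.466 0.815
outer loop
vertex -2.867 2.145 -2.507
vertex -2.433 0.712 -3.142
vertex -2.221 1.934 -2.354
endloop
endfacet
facet normal 0.145 0.832 0.536
outer loop
vertex -2.867 2.145 -2.507
vertex -2.221 1.934 -2.354
vertex -2.254 2.431 -3.116
endloop
endfacet
facet normal -0.145 -0.832 -0.536
outer loop
vertex -2.433 0.712 -3.142
vertex -2.466 1.209 -3.904
vertex -1.806 0.792 -3.436
endloop
endfacet
facet normal 0.412 -0.543 0.731
outer loop
vertex -2.433 0.712 -3.142
vertex -1.806 0.792 -3.436
vertex -2.221 1.934 -2.354
endloop
endfacet
facet normal 0.412 -0.543 0.731
outer loop
vertex -2.221 1.934 -2.354
vertex -1.806 0.792 -3.436
vertex -1.594 2.015 -2.647
endloop
endfacet
facet normal 0.143 0.832 0.536
outer loop
vertex -2.221 1.934 -2.354
vertex -1.594 2.015 -2.647
vertex -2.254 2.431 -3.116
endloop
endfacet
facet normal -0.144 -0.831 -0.537
outer loop
vertex -1.806 0.792 -3.436
vertex -2.466 1.209 -3.904
vertex -1.566 1.117 -4.003
endloop
endfacet
facet normal 0.928 -0.302 0.219
outer loop
vertex -1.806 0.792 -3.436
vertex -1.566 1.117 -4.003
vertex -1.594 2.015 -2.647
endloop
endfacet
facet normal 0.928 -0.302 0.219
outer loop
vertex -1.594 2.015 -2.647
vertex -1.566 1.117 -4.003
vertex -1.354 2.339 -3.215
endloop
endfacet
facet normal 0.144 0.832 0.536
outer loop
vertex -1.594 2.015 -2.647
vertex -1.354 2.339 -3.215
vertex -2.254 2.431 -3.116
endloop
endfacet

endsolid
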